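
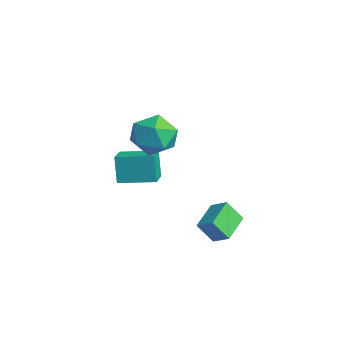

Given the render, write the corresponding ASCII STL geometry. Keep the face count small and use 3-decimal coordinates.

solid 
facet normal -0.806 0.529 -0.264
outer loop
vertex -1.947 -1.923 0.497
vertex -1.06 -0.474 0.693
vertex -1.543 -1.987 -0.863
endloop
endfacet
facet normal -0.519 -0.847 -0.114
outer loop
vertex -0.6 -2.606 -0.553
vertex -1.947 -1.923 0.497
vertex -1.543 -1.987 -0.863
endloop
endfacet
facet normal -0.806 0.529 -0.264
outer loop
vertex -1.543 -1.987 -0.863
vertex -1.06 -0.474 0.693
vertex -0.656 -0.538 -0.667
endloop
endfacet
facet normal 0.285 -0.045 -0.957
outer loop
vertex -0.656 -0.538 -0.667
vertex -0.6 -2.606 -0.553
vertex -1.543 -1.987 -0.863
endloop
endfacet
facet normal -0.285 0.045 0.957
outer loop
vertex -1.947 -1.923 0.497
vertex -0.117 -1.093 1.003
vertex -1.06 -0.474 0.693
endloop
endfacet
facet normal -0.519 -0.847 -0.114
outer loop
vertex -1.004 -2.542 0.807
vertex -1.947 -1.923 0.497
vertex -0.6 -2.606 -0.553
endloop
endfacet
facet normal -0.285 0.045 0.957
outer loop
vertex -1.004 -2.542 0.807
vertex -0.117 -1.093 1.003
vertex -1.947 -1.923 0.497
endloop
endfacet
facet normal 0.519 0.847 0.114
outer loop
vertex -1.06 -0.474 0.693
vertex -0.117 -1.093 1.003
vertex -0.656 -0.538 -0.667
endloop
endfacet
facet normal 0.285 -0.045 -0.957
outer loop
vertex 0.287 -1.157 -0.357
vertex -0.6 -2.606 -0.553
vertex -0.656 -0.538 -0.667
endloop
endfacet
facet normal 0.519 0.847 0.114
outer loop
vertex -0.656 -0.538 -0.667
vertex -0.117 -1.093 1.003
vertex 0.287 -1.157 -0.357
endloop
endfacet
facet normal 0.806 -0.529 0.264
outer loop
vertex 0.287 -1.157 -0.357
vertex -1.004 -2.542 0.807
vertex -0.6 -2.606 -0.553
endloop
endfacet
facet normal 0.806 -0.529 0.264
outer loop
vertex -0.117 -1.093 1.003
vertex -1.004 -2.542 0.807
vertex 0.287 -1.157 -0.357
endloop
endfacet
facet normal -0.623 0.730 0.280
outer loop
vertex 2.549 1.068 -0.9
vertex 2.85 1.695 -1.866
vertex 1.868 0.668 -1.372
endloop
endfacet
facet normal -0.253 -0.527 0.812
outer loop
vertex 2.81 -0.435 -1.794
vertex 2.549 1.068 -0.9
vertex 1.868 0.668 -1.372
endloop
endfacet
facet normal -0.624 0.730 0.278
outer loop
vertex 1.868 0.668 -1.372
vertex 2.85 1.695 -1.866
vertex 2.17 1.294 -2.338
endloop
endfacet
facet normal -0.740 -0.435 -0.513
outer loop
vertex 2.17 1.294 -2.338
vertex 2.81 -0.435 -1.794
vertex 1.868 0.668 -1.372
endloop
endfacet
facet normal 0.740 0.435 0.513
outer loop
vertex 2.549 1.068 -0.9
vertex 3.792 0.592 -2.288
vertex 2.85 1.695 -1.866
endloop
endfacet
facet normal -0.253 -0.527 0.812
outer loop
vertex 3.49 -0.034 -1.322
vertex 2.549 1.068 -0.9
vertex 2.81 -0.435 -1.794
endloop
endfacet
facet normal 0.740 0.435 0.513
outer loop
vertex 3.49 -0.034 -1.322
vertex 3.792 0.592 -2.288
vertex 2.549 1.068 -0.9
endloop
endfacet
facet normal 0.253 0.527 -0.812
outer loop
vertex 2.85 1.695 -1.866
vertex 3.792 0.592 -2.288
vertex 2.17 1.294 -2.338
endloop
endfacet
facet normal -0.740 -0.435 -0.513
outer loop
vertex 3.111 0.192 -2.76
vertex 2.81 -0.435 -1.794
vertex 2.17 1.294 -2.338
endloop
endfacet
facet normal 0.253 0.527 -0.811
outer loop
vertex 2.17 1.294 -2.338
vertex 3.792 0.592 -2.288
vertex 3.111 0.192 -2.76
endloop
endfacet
facet normal 0.624 -0.730 -0.279
outer loop
vertex 3.111 0.192 -2.76
vertex 3.49 -0.034 -1.322
vertex 2.81 -0.435 -1.794
endloop
endfacet
facet normal 0.623 -0.731 -0.279
outer loop
vertex 3.792 0.592 -2.288
vertex 3.49 -0.034 -1.322
vertex 3.111 0.192 -2.76
endloop
endfacet
facet normal -0.864 0.472 -0.177
outer loop
vertex 0.802 -1.53 2.494
vertex 0.441 -1.796 3.549
vertex 1.012 -0.819 3.368
endloop
endfacet
facet normal -0.332 0.769 -0.546
outer loop
vertex 0.802 -1.53 2.494
vertex 1.012 -0.819 3.368
vertex 1.826 -1.022 2.588
endloop
endfacet
facet normal -0.044 0.266 -0.963
outer loop
vertex 0.802 -1.53 2.494
vertex 1.826 -1.022 2.588
vertex 1.759 -2.126 2.286
endloop
endfacet
facet normal -0.399 -0.343 -0.851
outer loop
vertex 0.802 -1.53 2.494
vertex 1.759 -2.126 2.286
vertex 0.903 -2.604 2.88
endloop
endfacet
facet normal -0.906 -0.216 -0.364
outer loop
vertex 0.802 -1.53 2.494
vertex 0.903 -2.604 2.88
vertex 0.441 -1.796 3.549
endloop
endfacet
facet normal 0.167 0.983 -0.081
outer loop
vertex 1.826 -1.022 2.588
vertex 1.012 -0.819 3.368
vertex 2.097 -0.976 3.7
endloop
endfacet
facet normal -0.695 0.502 0.516
outer loop
vertex 1.012 -0.819 3.368
vertex 0.441 -1.796 3.549
vertex 1.241 -1.454 4.294
endloop
endfacet
facet normal -0.763 -0.611 0.211
outer loop
vertex 0.441 -1.796 3.549
vertex 0.903 -2.604 2.88
vertex 1.174 -2.558 3.992
endloop
endfacet
facet normal 0.058 -0.817 -0.574
outer loop
vertex 0.903 -2.604 2.88
vertex 1.759 -2.126 2.286
vertex 1.988 -2.761 3.212
endloop
endfacet
facet normal 0.632 0.169 -0.756
outer loop
vertex 1.759 -2.126 2.286
vertex 1.826 -1.022 2.588
vertex 2.559 -1.784 3.031
endloop
endfacet
facet normal 0.399 0.343 0.851
outer loop
vertex 2.198 -2.05 4.086
vertex 2.097 -0.976 3.7
vertex 1.241 -1.454 4.294
endloop
endfacet
facet normal 0.044 -0.266 0.963
outer loop
vertex 2.198 -2.05 4.086
vertex 1.241 -1.454 4.294
vertex 1.174 -2.558 3.992
endloop
endfacet
facet normal 0.332 -0.769 0.546
outer loop
vertex 2.198 -2.05 4.086
vertex 1.174 -2.558 3.992
vertex 1.988 -2.761 3.212
endloop
endfacet
facet normal 0.864 -0.472 0.177
outer loop
vertex 2.198 -2.05 4.086
vertex 1.988 -2.761 3.212
vertex 2.559 -1.784 3.031
endloop
endfacet
facet normal 0.906 0.216 0.364
outer loop
vertex 2.198 -2.05 4.086
vertex 2.559 -1.784 3.031
vertex 2.097 -0.976 3.7
endloop
endfacet
facet normal -0.058 0.817 0.574
outer loop
vertex 1.241 -1.454 4.294
vertex 2.097 -0.976 3.7
vertex 1.012 -0.819 3.368
endloop
endfacet
facet normal -0.632 -0.169 0.756
outer loop
vertex 1.174 -2.558 3.992
vertex 1.241 -1.454 4.294
vertex 0.441 -1.796 3.549
endloop
endfacet
facet normal -0.167 -0.983 0.081
outer loop
vertex 1.988 -2.761 3.212
vertex 1.174 -2.558 3.992
vertex 0.903 -2.604 2.88
endloop
endfacet
facet normal 0.695 -0.502 -0.516
outer loop
vertex 2.559 -1.784 3.031
vertex 1.988 -2.761 3.212
vertex 1.759 -2.126 2.286
endloop
endfacet
facet normal 0.763 0.611 -0.211
outer loop
vertex 2.097 -0.976 3.7
vertex 2.559 -1.784 3.031
vertex 1.826 -1.022 2.588
endloop
endfacet

endsolid


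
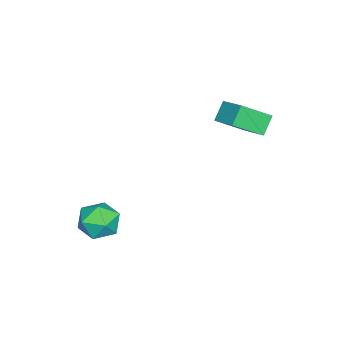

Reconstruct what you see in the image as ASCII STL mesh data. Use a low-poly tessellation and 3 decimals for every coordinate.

solid 
facet normal -0.374 0.909 -0.182
outer loop
vertex 1.961 -1.957 -3.665
vertex 0.889 -2.383 -3.588
vertex 1.418 -1.976 -2.644
endloop
endfacet
facet normal 0.254 0.955 0.153
outer loop
vertex 1.961 -1.957 -3.665
vertex 1.418 -1.976 -2.644
vertex 2.537 -2.263 -2.71
endloop
endfacet
facet normal 0.742 0.623 -0.248
outer loop
vertex 1.961 -1.957 -3.665
vertex 2.537 -2.263 -2.71
vertex 2.699 -2.848 -3.695
endloop
endfacet
facet normal 0.415 0.372 -0.830
outer loop
vertex 1.961 -1.957 -3.665
vertex 2.699 -2.848 -3.695
vertex 1.68 -2.922 -4.238
endloop
endfacet
facet normal -0.275 0.549 -0.789
outer loop
vertex 1.961 -1.957 -3.665
vertex 1.68 -2.922 -4.238
vertex 0.889 -2.383 -3.588
endloop
endfacet
facet normal 0.200 0.604 0.771
outer loop
vertex 2.537 -2.263 -2.71
vertex 1.418 -1.976 -2.644
vertex 1.82 -2.878 -2.042
endloop
endfacet
facet normal -0.816 0.530 0.229
outer loop
vertex 1.418 -1.976 -2.644
vertex 0.889 -2.383 -3.588
vertex 0.801 -2.952 -2.585
endloop
endfacet
facet normal -0.656 -0.054 -0.753
outer loop
vertex 0.889 -2.383 -3.588
vertex 1.68 -2.922 -4.238
vertex 0.963 -3.537 -3.57
endloop
endfacet
facet normal 0.461 -0.341 -0.819
outer loop
vertex 1.68 -2.922 -4.238
vertex 2.699 -2.848 -3.695
vertex 2.082 -3.824 -3.636
endloop
endfacet
facet normal 0.990 0.065 0.124
outer loop
vertex 2.699 -2.848 -3.695
vertex 2.537 -2.263 -2.71
vertex 2.611 -3.417 -2.692
endloop
endfacet
facet normal -0.415 -0.372 0.830
outer loop
vertex 1.539 -3.843 -2.615
vertex 1.82 -2.878 -2.042
vertex 0.801 -2.952 -2.585
endloop
endfacet
facet normal -0.742 -0.623 0.248
outer loop
vertex 1.539 -3.843 -2.615
vertex 0.801 -2.952 -2.585
vertex 0.963 -3.537 -3.57
endloop
endfacet
facet normal -0.254 -0.955 -0.153
outer loop
vertex 1.539 -3.843 -2.615
vertex 0.963 -3.537 -3.57
vertex 2.082 -3.824 -3.636
endloop
endfacet
facet normal 0.374 -0.909 0.182
outer loop
vertex 1.539 -3.843 -2.615
vertex 2.082 -3.824 -3.636
vertex 2.611 -3.417 -2.692
endloop
endfacet
facet normal 0.275 -0.549 0.789
outer loop
vertex 1.539 -3.843 -2.615
vertex 2.611 -3.417 -2.692
vertex 1.82 -2.878 -2.042
endloop
endfacet
facet normal -0.461 0.341 0.819
outer loop
vertex 0.801 -2.952 -2.585
vertex 1.82 -2.878 -2.042
vertex 1.418 -1.976 -2.644
endloop
endfacet
facet normal -0.990 -0.065 -0.124
outer loop
vertex 0.963 -3.537 -3.57
vertex 0.801 -2.952 -2.585
vertex 0.889 -2.383 -3.588
endloop
endfacet
facet normal -0.200 -0.604 -0.771
outer loop
vertex 2.082 -3.824 -3.636
vertex 0.963 -3.537 -3.57
vertex 1.68 -2.922 -4.238
endloop
endfacet
facet normal 0.816 -0.530 -0.229
outer loop
vertex 2.611 -3.417 -2.692
vertex 2.082 -3.824 -3.636
vertex 2.699 -2.848 -3.695
endloop
endfacet
facet normal 0.656 0.054 0.753
outer loop
vertex 1.82 -2.878 -2.042
vertex 2.611 -3.417 -2.692
vertex 2.537 -2.263 -2.71
endloop
endfacet
facet normal -0.661 0.157 0.734
outer loop
vertex -2.392 2.702 3.39
vertex -3.238 3.981 2.355
vertex -3.368 1.546 2.758
endloop
endfacet
facet normal 0.457 -0.692 0.559
outer loop
vertex -2.582 1.359 1.885
vertex -2.392 2.702 3.39
vertex -3.368 1.546 2.758
endloop
endfacet
facet normal -0.661 0.157 0.734
outer loop
vertex -3.368 1.546 2.758
vertex -3.238 3.981 2.355
vertex -4.214 2.824 1.723
endloop
endfacet
facet normal -0.595 -0.706 -0.385
outer loop
vertex -4.214 2.824 1.723
vertex -2.582 1.359 1.885
vertex -3.368 1.546 2.758
endloop
endfacet
facet normal 0.595 0.705 0.385
outer loop
vertex -2.392 2.702 3.39
vertex -2.452 3.794 1.482
vertex -3.238 3.981 2.355
endloop
endfacet
facet normal 0.457 -0.691 0.559
outer loop
vertex -1.606 2.516 2.517
vertex -2.392 2.702 3.39
vertex -2.582 1.359 1.885
endloop
endfacet
facet normal 0.595 0.706 0.385
outer loop
vertex -1.606 2.516 2.517
vertex -2.452 3.794 1.482
vertex -2.392 2.702 3.39
endloop
endfacet
facet normal -0.457 0.691 -0.560
outer loop
vertex -3.238 3.981 2.355
vertex -2.452 3.794 1.482
vertex -4.214 2.824 1.723
endloop
endfacet
facet normal -0.595 -0.705 -0.385
outer loop
vertex -3.428 2.638 0.85
vertex -2.582 1.359 1.885
vertex -4.214 2.824 1.723
endloop
endfacet
facet normal -0.457 0.692 -0.559
outer loop
vertex -4.214 2.824 1.723
vertex -2.452 3.794 1.482
vertex -3.428 2.638 0.85
endloop
endfacet
facet normal 0.661 -0.157 -0.734
outer loop
vertex -3.428 2.638 0.85
vertex -1.606 2.516 2.517
vertex -2.582 1.359 1.885
endloop
endfacet
facet normal 0.661 -0.157 -0.734
outer loop
vertex -2.452 3.794 1.482
vertex -1.606 2.516 2.517
vertex -3.428 2.638 0.85
endloop
endfacet

endsolid


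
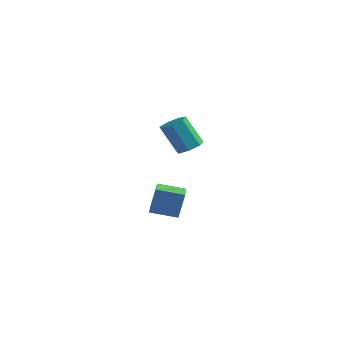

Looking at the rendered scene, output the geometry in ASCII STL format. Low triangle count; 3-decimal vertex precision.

solid 
facet normal -0.871 -0.442 0.213
outer loop
vertex -2.456 -0.091 -2.593
vertex -3.304 1.45 -2.866
vertex -2.673 -0.529 -4.387
endloop
endfacet
facet normal 0.476 -0.866 0.154
outer loop
vertex -1.096 0.27 -4.774
vertex -2.456 -0.091 -2.593
vertex -2.673 -0.529 -4.387
endloop
endfacet
facet normal -0.871 -0.442 0.213
outer loop
vertex -2.673 -0.529 -4.387
vertex -3.304 1.45 -2.866
vertex -3.521 1.012 -4.661
endloop
endfacet
facet normal -0.117 -0.236 -0.965
outer loop
vertex -3.521 1.012 -4.661
vertex -1.096 0.27 -4.774
vertex -2.673 -0.529 -4.387
endloop
endfacet
facet normal 0.117 0.236 0.965
outer loop
vertex -2.456 -0.091 -2.593
vertex -1.727 2.249 -3.253
vertex -3.304 1.45 -2.866
endloop
endfacet
facet normal 0.476 -0.866 0.154
outer loop
vertex -0.879 0.708 -2.979
vertex -2.456 -0.091 -2.593
vertex -1.096 0.27 -4.774
endloop
endfacet
facet normal 0.117 0.236 0.965
outer loop
vertex -0.879 0.708 -2.979
vertex -1.727 2.249 -3.253
vertex -2.456 -0.091 -2.593
endloop
endfacet
facet normal -0.476 0.866 -0.154
outer loop
vertex -3.304 1.45 -2.866
vertex -1.727 2.249 -3.253
vertex -3.521 1.012 -4.661
endloop
endfacet
facet normal -0.117 -0.235 -0.965
outer loop
vertex -1.944 1.811 -5.047
vertex -1.096 0.27 -4.774
vertex -3.521 1.012 -4.661
endloop
endfacet
facet normal -0.476 0.866 -0.154
outer loop
vertex -3.521 1.012 -4.661
vertex -1.727 2.249 -3.253
vertex -1.944 1.811 -5.047
endloop
endfacet
facet normal 0.871 0.442 -0.213
outer loop
vertex -1.944 1.811 -5.047
vertex -0.879 0.708 -2.979
vertex -1.096 0.27 -4.774
endloop
endfacet
facet normal 0.871 0.442 -0.213
outer loop
vertex -1.727 2.249 -3.253
vertex -0.879 0.708 -2.979
vertex -1.944 1.811 -5.047
endloop
endfacet
facet normal 0.486 0.101 -0.868
outer loop
vertex 1.865 -1.88 2.982
vertex 1.312 -2.452 2.606
vertex 1.239 -1.577 2.667
endloop
endfacet
facet normal 0.303 0.912 0.275
outer loop
vertex 1.865 -1.88 2.982
vertex 1.239 -1.577 2.667
vertex 0.822 -2.097 4.849
endloop
endfacet
facet normal 0.305 0.912 0.275
outer loop
vertex 0.822 -2.097 4.849
vertex 1.239 -1.577 2.667
vertex 0.196 -1.793 4.535
endloop
endfacet
facet normal -0.485 -0.100 0.869
outer loop
vertex 0.822 -2.097 4.849
vertex 0.196 -1.793 4.535
vertex 0.268 -2.668 4.474
endloop
endfacet
facet normal 0.485 0.101 -0.869
outer loop
vertex 1.239 -1.577 2.667
vertex 1.312 -2.452 2.606
vertex 0.668 -1.932 2.307
endloop
endfacet
facet normal -0.452 0.879 -0.151
outer loop
vertex 1.239 -1.577 2.667
vertex 0.668 -1.932 2.307
vertex 0.196 -1.793 4.535
endloop
endfacet
facet normal -0.452 0.879 -0.151
outer loop
vertex 0.196 -1.793 4.535
vertex 0.668 -1.932 2.307
vertex -0.376 -2.149 4.174
endloop
endfacet
facet normal -0.486 -0.100 0.868
outer loop
vertex 0.196 -1.793 4.535
vertex -0.376 -2.149 4.174
vertex 0.268 -2.668 4.474
endloop
endfacet
facet normal 0.485 0.101 -0.869
outer loop
vertex 0.668 -1.932 2.307
vertex 1.312 -2.452 2.606
vertex 0.581 -2.679 2.172
endloop
endfacet
facet normal -0.867 0.185 -0.463
outer loop
vertex 0.668 -1.932 2.307
vertex 0.581 -2.679 2.172
vertex -0.376 -2.149 4.174
endloop
endfacet
facet normal -0.867 0.184 -0.463
outer loop
vertex -0.376 -2.149 4.174
vertex 0.581 -2.679 2.172
vertex -0.462 -2.895 4.039
endloop
endfacet
facet normal -0.486 -0.101 0.868
outer loop
vertex -0.376 -2.149 4.174
vertex -0.462 -2.895 4.039
vertex 0.268 -2.668 4.474
endloop
endfacet
facet normal 0.485 0.100 -0.869
outer loop
vertex 0.581 -2.679 2.172
vertex 1.312 -2.452 2.606
vertex 1.044 -3.254 2.364
endloop
endfacet
facet normal -0.629 -0.649 -0.427
outer loop
vertex 0.581 -2.679 2.172
vertex 1.044 -3.254 2.364
vertex -0.462 -2.895 4.039
endloop
endfacet
facet normal -0.630 -0.649 -0.427
outer loop
vertex -0.462 -2.895 4.039
vertex 1.044 -3.254 2.364
vertex 0.001 -3.471 4.231
endloop
endfacet
facet normal -0.486 -0.101 0.868
outer loop
vertex -0.462 -2.895 4.039
vertex 0.001 -3.471 4.231
vertex 0.268 -2.668 4.474
endloop
endfacet
facet normal 0.486 0.100 -0.868
outer loop
vertex 1.044 -3.254 2.364
vertex 1.312 -2.452 2.606
vertex 1.709 -3.226 2.739
endloop
endfacet
facet normal 0.081 -0.994 -0.070
outer loop
vertex 1.044 -3.254 2.364
vertex 1.709 -3.226 2.739
vertex 0.001 -3.471 4.231
endloop
endfacet
facet normal 0.082 -0.994 -0.069
outer loop
vertex 0.001 -3.471 4.231
vertex 1.709 -3.226 2.739
vertex 0.666 -3.442 4.606
endloop
endfacet
facet normal -0.485 -0.101 0.868
outer loop
vertex 0.001 -3.471 4.231
vertex 0.666 -3.442 4.606
vertex 0.268 -2.668 4.474
endloop
endfacet
facet normal 0.486 0.100 -0.868
outer loop
vertex 1.709 -3.226 2.739
vertex 1.312 -2.452 2.606
vertex 2.075 -2.614 3.014
endloop
endfacet
facet normal 0.732 -0.591 0.340
outer loop
vertex 1.709 -3.226 2.739
vertex 2.075 -2.614 3.014
vertex 0.666 -3.442 4.606
endloop
endfacet
facet normal 0.732 -0.590 0.341
outer loop
vertex 0.666 -3.442 4.606
vertex 2.075 -2.614 3.014
vertex 1.031 -2.831 4.881
endloop
endfacet
facet normal -0.485 -0.101 0.869
outer loop
vertex 0.666 -3.442 4.606
vertex 1.031 -2.831 4.881
vertex 0.268 -2.668 4.474
endloop
endfacet
facet normal 0.486 0.101 -0.868
outer loop
vertex 2.075 -2.614 3.014
vertex 1.312 -2.452 2.606
vertex 1.865 -1.88 2.982
endloop
endfacet
facet normal 0.830 0.259 0.494
outer loop
vertex 2.075 -2.614 3.014
vertex 1.865 -1.88 2.982
vertex 1.031 -2.831 4.881
endloop
endfacet
facet normal 0.830 0.258 0.494
outer loop
vertex 1.031 -2.831 4.881
vertex 1.865 -1.88 2.982
vertex 0.822 -2.097 4.849
endloop
endfacet
facet normal -0.485 -0.100 0.869
outer loop
vertex 1.031 -2.831 4.881
vertex 0.822 -2.097 4.849
vertex 0.268 -2.668 4.474
endloop
endfacet

endsolid


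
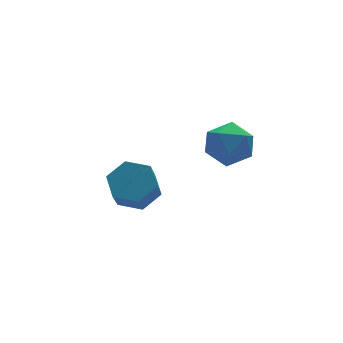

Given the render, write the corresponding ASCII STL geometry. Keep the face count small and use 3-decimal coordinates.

solid 
facet normal 0.391 0.470 -0.791
outer loop
vertex 0.066 0.701 -3.466
vertex -0.576 1.356 -3.394
vertex 0.223 1.444 -2.947
endloop
endfacet
facet normal 0.905 -0.356 0.235
outer loop
vertex 0.066 0.701 -3.466
vertex 0.223 1.444 -2.947
vertex -0.442 0.09 -2.437
endloop
endfacet
facet normal 0.905 -0.356 0.235
outer loop
vertex -0.442 0.09 -2.437
vertex 0.223 1.444 -2.947
vertex -0.285 0.833 -1.918
endloop
endfacet
facet normal -0.391 -0.470 0.791
outer loop
vertex -0.442 0.09 -2.437
vertex -0.285 0.833 -1.918
vertex -1.084 0.744 -2.366
endloop
endfacet
facet normal 0.391 0.470 -0.791
outer loop
vertex 0.223 1.444 -2.947
vertex -0.576 1.356 -3.394
vertex -0.419 2.099 -2.875
endloop
endfacet
facet normal 0.600 0.522 0.606
outer loop
vertex 0.223 1.444 -2.947
vertex -0.419 2.099 -2.875
vertex -0.285 0.833 -1.918
endloop
endfacet
facet normal 0.600 0.522 0.607
outer loop
vertex -0.285 0.833 -1.918
vertex -0.419 2.099 -2.875
vertex -0.927 1.488 -1.847
endloop
endfacet
facet normal -0.391 -0.469 0.791
outer loop
vertex -0.285 0.833 -1.918
vertex -0.927 1.488 -1.847
vertex -1.084 0.744 -2.366
endloop
endfacet
facet normal 0.391 0.470 -0.791
outer loop
vertex -0.419 2.099 -2.875
vertex -0.576 1.356 -3.394
vertex -1.218 2.01 -3.323
endloop
endfacet
facet normal -0.305 0.877 0.370
outer loop
vertex -0.419 2.099 -2.875
vertex -1.218 2.01 -3.323
vertex -0.927 1.488 -1.847
endloop
endfacet
facet normal -0.305 0.877 0.370
outer loop
vertex -0.927 1.488 -1.847
vertex -1.218 2.01 -3.323
vertex -1.726 1.399 -2.294
endloop
endfacet
facet normal -0.391 -0.470 0.792
outer loop
vertex -0.927 1.488 -1.847
vertex -1.726 1.399 -2.294
vertex -1.084 0.744 -2.366
endloop
endfacet
facet normal 0.391 0.470 -0.791
outer loop
vertex -1.218 2.01 -3.323
vertex -0.576 1.356 -3.394
vertex -1.375 1.267 -3.842
endloop
endfacet
facet normal -0.905 0.356 -0.235
outer loop
vertex -1.218 2.01 -3.323
vertex -1.375 1.267 -3.842
vertex -1.726 1.399 -2.294
endloop
endfacet
facet normal -0.905 0.356 -0.235
outer loop
vertex -1.726 1.399 -2.294
vertex -1.375 1.267 -3.842
vertex -1.883 0.656 -2.813
endloop
endfacet
facet normal -0.391 -0.470 0.791
outer loop
vertex -1.726 1.399 -2.294
vertex -1.883 0.656 -2.813
vertex -1.084 0.744 -2.366
endloop
endfacet
facet normal 0.391 0.469 -0.791
outer loop
vertex -1.375 1.267 -3.842
vertex -0.576 1.356 -3.394
vertex -0.733 0.612 -3.913
endloop
endfacet
facet normal -0.600 -0.522 -0.606
outer loop
vertex -1.375 1.267 -3.842
vertex -0.733 0.612 -3.913
vertex -1.883 0.656 -2.813
endloop
endfacet
facet normal -0.600 -0.522 -0.607
outer loop
vertex -1.883 0.656 -2.813
vertex -0.733 0.612 -3.913
vertex -1.241 0.001 -2.885
endloop
endfacet
facet normal -0.391 -0.470 0.791
outer loop
vertex -1.883 0.656 -2.813
vertex -1.241 0.001 -2.885
vertex -1.084 0.744 -2.366
endloop
endfacet
facet normal 0.391 0.470 -0.792
outer loop
vertex -0.733 0.612 -3.913
vertex -0.576 1.356 -3.394
vertex 0.066 0.701 -3.466
endloop
endfacet
facet normal 0.305 -0.877 -0.371
outer loop
vertex -0.733 0.612 -3.913
vertex 0.066 0.701 -3.466
vertex -1.241 0.001 -2.885
endloop
endfacet
facet normal 0.305 -0.877 -0.370
outer loop
vertex -1.241 0.001 -2.885
vertex 0.066 0.701 -3.466
vertex -0.442 0.09 -2.437
endloop
endfacet
facet normal -0.391 -0.470 0.791
outer loop
vertex -1.241 0.001 -2.885
vertex -0.442 0.09 -2.437
vertex -1.084 0.744 -2.366
endloop
endfacet
facet normal -0.255 0.518 0.816
outer loop
vertex 0.354 -1.858 1.279
vertex 0.256 -2.666 1.761
vertex 1.093 -2.224 1.742
endloop
endfacet
facet normal 0.190 0.895 0.404
outer loop
vertex 0.354 -1.858 1.279
vertex 1.093 -2.224 1.742
vertex 1.211 -1.859 0.877
endloop
endfacet
facet normal -0.111 0.965 -0.238
outer loop
vertex 0.354 -1.858 1.279
vertex 1.211 -1.859 0.877
vertex 0.447 -2.074 0.362
endloop
endfacet
facet normal -0.742 0.632 -0.224
outer loop
vertex 0.354 -1.858 1.279
vertex 0.447 -2.074 0.362
vertex -0.143 -2.573 0.908
endloop
endfacet
facet normal -0.831 0.356 0.428
outer loop
vertex 0.354 -1.858 1.279
vertex -0.143 -2.573 0.908
vertex 0.256 -2.666 1.761
endloop
endfacet
facet normal 0.791 0.518 0.326
outer loop
vertex 1.211 -1.859 0.877
vertex 1.093 -2.224 1.742
vertex 1.643 -2.667 1.112
endloop
endfacet
facet normal 0.071 -0.092 0.993
outer loop
vertex 1.093 -2.224 1.742
vertex 0.256 -2.666 1.761
vertex 1.053 -3.166 1.658
endloop
endfacet
facet normal -0.861 -0.355 0.364
outer loop
vertex 0.256 -2.666 1.761
vertex -0.143 -2.573 0.908
vertex 0.289 -3.381 1.143
endloop
endfacet
facet normal -0.717 0.092 -0.691
outer loop
vertex -0.143 -2.573 0.908
vertex 0.447 -2.074 0.362
vertex 0.407 -3.016 0.278
endloop
endfacet
facet normal 0.304 0.631 -0.714
outer loop
vertex 0.447 -2.074 0.362
vertex 1.211 -1.859 0.877
vertex 1.244 -2.574 0.259
endloop
endfacet
facet normal 0.742 -0.632 0.224
outer loop
vertex 1.146 -3.382 0.741
vertex 1.643 -2.667 1.112
vertex 1.053 -3.166 1.658
endloop
endfacet
facet normal 0.111 -0.965 0.238
outer loop
vertex 1.146 -3.382 0.741
vertex 1.053 -3.166 1.658
vertex 0.289 -3.381 1.143
endloop
endfacet
facet normal -0.190 -0.895 -0.404
outer loop
vertex 1.146 -3.382 0.741
vertex 0.289 -3.381 1.143
vertex 0.407 -3.016 0.278
endloop
endfacet
facet normal 0.255 -0.518 -0.816
outer loop
vertex 1.146 -3.382 0.741
vertex 0.407 -3.016 0.278
vertex 1.244 -2.574 0.259
endloop
endfacet
facet normal 0.831 -0.356 -0.428
outer loop
vertex 1.146 -3.382 0.741
vertex 1.244 -2.574 0.259
vertex 1.643 -2.667 1.112
endloop
endfacet
facet normal 0.717 -0.092 0.691
outer loop
vertex 1.053 -3.166 1.658
vertex 1.643 -2.667 1.112
vertex 1.093 -2.224 1.742
endloop
endfacet
facet normal -0.304 -0.631 0.714
outer loop
vertex 0.289 -3.381 1.143
vertex 1.053 -3.166 1.658
vertex 0.256 -2.666 1.761
endloop
endfacet
facet normal -0.791 -0.518 -0.326
outer loop
vertex 0.407 -3.016 0.278
vertex 0.289 -3.381 1.143
vertex -0.143 -2.573 0.908
endloop
endfacet
facet normal -0.071 0.092 -0.993
outer loop
vertex 1.244 -2.574 0.259
vertex 0.407 -3.016 0.278
vertex 0.447 -2.074 0.362
endloop
endfacet
facet normal 0.861 0.355 -0.364
outer loop
vertex 1.643 -2.667 1.112
vertex 1.244 -2.574 0.259
vertex 1.211 -1.859 0.877
endloop
endfacet

endsolid


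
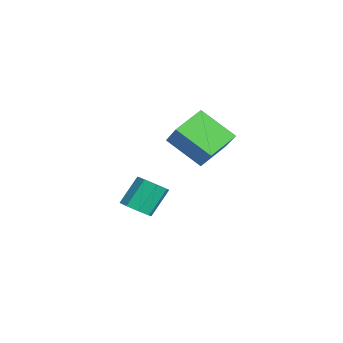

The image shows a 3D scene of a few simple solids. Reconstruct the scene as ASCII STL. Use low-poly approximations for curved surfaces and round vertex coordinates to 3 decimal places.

solid 
facet normal -0.687 -0.120 -0.717
outer loop
vertex -1.407 3.272 3.99
vertex -0.622 4.26 3.073
vertex -0.736 2.294 3.511
endloop
endfacet
facet normal -0.504 -0.633 0.587
outer loop
vertex 0.102 2.44 4.387
vertex -1.407 3.272 3.99
vertex -0.736 2.294 3.511
endloop
endfacet
facet normal -0.686 -0.120 -0.718
outer loop
vertex -0.736 2.294 3.511
vertex -0.622 4.26 3.073
vertex 0.05 3.281 2.595
endloop
endfacet
facet normal 0.524 -0.765 -0.374
outer loop
vertex 0.05 3.281 2.595
vertex 0.102 2.44 4.387
vertex -0.736 2.294 3.511
endloop
endfacet
facet normal -0.525 0.764 0.375
outer loop
vertex -1.407 3.272 3.99
vertex 0.216 4.406 3.949
vertex -0.622 4.26 3.073
endloop
endfacet
facet normal -0.504 -0.633 0.588
outer loop
vertex -0.57 3.419 4.865
vertex -1.407 3.272 3.99
vertex 0.102 2.44 4.387
endloop
endfacet
facet normal -0.525 0.765 0.374
outer loop
vertex -0.57 3.419 4.865
vertex 0.216 4.406 3.949
vertex -1.407 3.272 3.99
endloop
endfacet
facet normal 0.504 0.633 -0.588
outer loop
vertex -0.622 4.26 3.073
vertex 0.216 4.406 3.949
vertex 0.05 3.281 2.595
endloop
endfacet
facet normal 0.525 -0.764 -0.374
outer loop
vertex 0.887 3.428 3.47
vertex 0.102 2.44 4.387
vertex 0.05 3.281 2.595
endloop
endfacet
facet normal 0.503 0.633 -0.588
outer loop
vertex 0.05 3.281 2.595
vertex 0.216 4.406 3.949
vertex 0.887 3.428 3.47
endloop
endfacet
facet normal 0.686 0.121 0.717
outer loop
vertex 0.887 3.428 3.47
vertex -0.57 3.419 4.865
vertex 0.102 2.44 4.387
endloop
endfacet
facet normal 0.686 0.119 0.718
outer loop
vertex 0.216 4.406 3.949
vertex -0.57 3.419 4.865
vertex 0.887 3.428 3.47
endloop
endfacet
facet normal 0.300 -0.546 -0.782
outer loop
vertex -1.452 1.847 -0.37
vertex -1.95 1.483 -0.307
vertex -1.823 2.003 -0.621
endloop
endfacet
facet normal 0.546 0.770 -0.329
outer loop
vertex -1.452 1.847 -0.37
vertex -1.823 2.003 -0.621
vertex -1.832 2.541 0.624
endloop
endfacet
facet normal 0.544 0.772 -0.330
outer loop
vertex -1.832 2.541 0.624
vertex -1.823 2.003 -0.621
vertex -2.204 2.696 0.373
endloop
endfacet
facet normal -0.300 0.546 0.782
outer loop
vertex -1.832 2.541 0.624
vertex -2.204 2.696 0.373
vertex -2.33 2.177 0.687
endloop
endfacet
facet normal 0.300 -0.546 -0.782
outer loop
vertex -1.823 2.003 -0.621
vertex -1.95 1.483 -0.307
vertex -2.269 1.854 -0.688
endloop
endfacet
facet normal -0.169 0.777 -0.606
outer loop
vertex -1.823 2.003 -0.621
vertex -2.269 1.854 -0.688
vertex -2.204 2.696 0.373
endloop
endfacet
facet normal -0.169 0.777 -0.606
outer loop
vertex -2.204 2.696 0.373
vertex -2.269 1.854 -0.688
vertex -2.65 2.547 0.306
endloop
endfacet
facet normal -0.300 0.546 0.782
outer loop
vertex -2.204 2.696 0.373
vertex -2.65 2.547 0.306
vertex -2.33 2.177 0.687
endloop
endfacet
facet normal 0.300 -0.545 -0.783
outer loop
vertex -2.269 1.854 -0.688
vertex -1.95 1.483 -0.307
vertex -2.527 1.488 -0.532
endloop
endfacet
facet normal -0.783 0.327 -0.528
outer loop
vertex -2.269 1.854 -0.688
vertex -2.527 1.488 -0.532
vertex -2.65 2.547 0.306
endloop
endfacet
facet normal -0.783 0.327 -0.529
outer loop
vertex -2.65 2.547 0.306
vertex -2.527 1.488 -0.532
vertex -2.908 2.182 0.462
endloop
endfacet
facet normal -0.300 0.546 0.782
outer loop
vertex -2.65 2.547 0.306
vertex -2.908 2.182 0.462
vertex -2.33 2.177 0.687
endloop
endfacet
facet normal 0.300 -0.546 -0.782
outer loop
vertex -2.527 1.488 -0.532
vertex -1.95 1.483 -0.307
vertex -2.448 1.119 -0.244
endloop
endfacet
facet normal -0.939 -0.312 -0.142
outer loop
vertex -2.527 1.488 -0.532
vertex -2.448 1.119 -0.244
vertex -2.908 2.182 0.462
endloop
endfacet
facet normal -0.939 -0.313 -0.140
outer loop
vertex -2.908 2.182 0.462
vertex -2.448 1.119 -0.244
vertex -2.828 1.813 0.75
endloop
endfacet
facet normal -0.300 0.546 0.782
outer loop
vertex -2.908 2.182 0.462
vertex -2.828 1.813 0.75
vertex -2.33 2.177 0.687
endloop
endfacet
facet normal 0.300 -0.546 -0.782
outer loop
vertex -2.448 1.119 -0.244
vertex -1.95 1.483 -0.307
vertex -2.076 0.964 0.007
endloop
endfacet
facet normal -0.544 -0.771 0.330
outer loop
vertex -2.448 1.119 -0.244
vertex -2.076 0.964 0.007
vertex -2.828 1.813 0.75
endloop
endfacet
facet normal -0.546 -0.771 0.328
outer loop
vertex -2.828 1.813 0.75
vertex -2.076 0.964 0.007
vertex -2.457 1.657 1.001
endloop
endfacet
facet normal -0.300 0.546 0.782
outer loop
vertex -2.828 1.813 0.75
vertex -2.457 1.657 1.001
vertex -2.33 2.177 0.687
endloop
endfacet
facet normal 0.300 -0.546 -0.782
outer loop
vertex -2.076 0.964 0.007
vertex -1.95 1.483 -0.307
vertex -1.63 1.113 0.074
endloop
endfacet
facet normal 0.169 -0.777 0.606
outer loop
vertex -2.076 0.964 0.007
vertex -1.63 1.113 0.074
vertex -2.457 1.657 1.001
endloop
endfacet
facet normal 0.169 -0.777 0.606
outer loop
vertex -2.457 1.657 1.001
vertex -1.63 1.113 0.074
vertex -2.011 1.806 1.068
endloop
endfacet
facet normal -0.300 0.546 0.782
outer loop
vertex -2.457 1.657 1.001
vertex -2.011 1.806 1.068
vertex -2.33 2.177 0.687
endloop
endfacet
facet normal 0.300 -0.546 -0.782
outer loop
vertex -1.63 1.113 0.074
vertex -1.95 1.483 -0.307
vertex -1.372 1.478 -0.082
endloop
endfacet
facet normal 0.783 -0.328 0.529
outer loop
vertex -1.63 1.113 0.074
vertex -1.372 1.478 -0.082
vertex -2.011 1.806 1.068
endloop
endfacet
facet normal 0.783 -0.327 0.529
outer loop
vertex -2.011 1.806 1.068
vertex -1.372 1.478 -0.082
vertex -1.753 2.172 0.912
endloop
endfacet
facet normal -0.300 0.545 0.783
outer loop
vertex -2.011 1.806 1.068
vertex -1.753 2.172 0.912
vertex -2.33 2.177 0.687
endloop
endfacet
facet normal 0.300 -0.546 -0.782
outer loop
vertex -1.372 1.478 -0.082
vertex -1.95 1.483 -0.307
vertex -1.452 1.847 -0.37
endloop
endfacet
facet normal 0.939 0.314 0.141
outer loop
vertex -1.372 1.478 -0.082
vertex -1.452 1.847 -0.37
vertex -1.753 2.172 0.912
endloop
endfacet
facet normal 0.940 0.312 0.142
outer loop
vertex -1.753 2.172 0.912
vertex -1.452 1.847 -0.37
vertex -1.832 2.541 0.624
endloop
endfacet
facet normal -0.300 0.546 0.782
outer loop
vertex -1.753 2.172 0.912
vertex -1.832 2.541 0.624
vertex -2.33 2.177 0.687
endloop
endfacet

endsolid


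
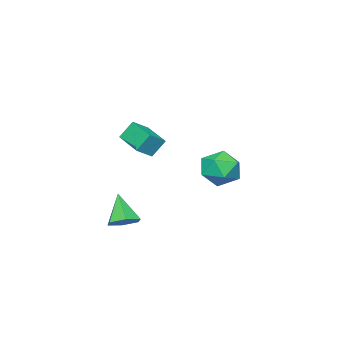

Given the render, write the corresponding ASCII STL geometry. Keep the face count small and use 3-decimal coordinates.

solid 
facet normal 0.306 0.468 -0.829
outer loop
vertex 4.102 1.462 -2.039
vertex 3.258 1.66 -2.239
vertex 3.742 2.22 -1.744
endloop
endfacet
facet normal 0.681 0.039 0.731
outer loop
vertex 4.102 1.462 -2.039
vertex 3.742 2.22 -1.744
vertex 2.682 0.78 -0.681
endloop
endfacet
facet normal 0.306 0.468 -0.829
outer loop
vertex 3.742 2.22 -1.744
vertex 3.258 1.66 -2.239
vertex 2.898 2.418 -1.944
endloop
endfacet
facet normal -0.043 0.614 0.788
outer loop
vertex 3.742 2.22 -1.744
vertex 2.898 2.418 -1.944
vertex 2.682 0.78 -0.681
endloop
endfacet
facet normal 0.307 0.468 -0.829
outer loop
vertex 2.898 2.418 -1.944
vertex 3.258 1.66 -2.239
vertex 2.414 1.859 -2.439
endloop
endfacet
facet normal -0.839 0.397 0.372
outer loop
vertex 2.898 2.418 -1.944
vertex 2.414 1.859 -2.439
vertex 2.682 0.78 -0.681
endloop
endfacet
facet normal 0.307 0.469 -0.828
outer loop
vertex 2.414 1.859 -2.439
vertex 3.258 1.66 -2.239
vertex 2.775 1.101 -2.734
endloop
endfacet
facet normal -0.913 -0.395 -0.103
outer loop
vertex 2.414 1.859 -2.439
vertex 2.775 1.101 -2.734
vertex 2.682 0.78 -0.681
endloop
endfacet
facet normal 0.307 0.469 -0.828
outer loop
vertex 2.775 1.101 -2.734
vertex 3.258 1.66 -2.239
vertex 3.619 0.902 -2.534
endloop
endfacet
facet normal -0.190 -0.969 -0.160
outer loop
vertex 2.775 1.101 -2.734
vertex 3.619 0.902 -2.534
vertex 2.682 0.78 -0.681
endloop
endfacet
facet normal 0.306 0.468 -0.829
outer loop
vertex 3.619 0.902 -2.534
vertex 3.258 1.66 -2.239
vertex 4.102 1.462 -2.039
endloop
endfacet
facet normal 0.607 -0.752 0.258
outer loop
vertex 3.619 0.902 -2.534
vertex 4.102 1.462 -2.039
vertex 2.682 0.78 -0.681
endloop
endfacet
facet normal -0.436 0.364 0.823
outer loop
vertex 2.107 1.28 4.144
vertex 2.775 2.941 3.763
vertex 1.21 1.509 3.568
endloop
endfacet
facet normal -0.365 -0.907 0.208
outer loop
vertex 1.725 1.079 2.597
vertex 2.107 1.28 4.144
vertex 1.21 1.509 3.568
endloop
endfacet
facet normal -0.436 0.364 0.823
outer loop
vertex 1.21 1.509 3.568
vertex 2.775 2.941 3.763
vertex 1.879 3.17 3.187
endloop
endfacet
facet normal -0.822 0.210 -0.529
outer loop
vertex 1.879 3.17 3.187
vertex 1.725 1.079 2.597
vertex 1.21 1.509 3.568
endloop
endfacet
facet normal 0.822 -0.209 0.529
outer loop
vertex 2.107 1.28 4.144
vertex 3.29 2.511 2.792
vertex 2.775 2.941 3.763
endloop
endfacet
facet normal -0.366 -0.907 0.208
outer loop
vertex 2.621 0.85 3.173
vertex 2.107 1.28 4.144
vertex 1.725 1.079 2.597
endloop
endfacet
facet normal 0.823 -0.210 0.528
outer loop
vertex 2.621 0.85 3.173
vertex 3.29 2.511 2.792
vertex 2.107 1.28 4.144
endloop
endfacet
facet normal 0.366 0.907 -0.208
outer loop
vertex 2.775 2.941 3.763
vertex 3.29 2.511 2.792
vertex 1.879 3.17 3.187
endloop
endfacet
facet normal -0.823 0.210 -0.528
outer loop
vertex 2.393 2.74 2.216
vertex 1.725 1.079 2.597
vertex 1.879 3.17 3.187
endloop
endfacet
facet normal 0.365 0.907 -0.208
outer loop
vertex 1.879 3.17 3.187
vertex 3.29 2.511 2.792
vertex 2.393 2.74 2.216
endloop
endfacet
facet normal 0.436 -0.364 -0.823
outer loop
vertex 2.393 2.74 2.216
vertex 2.621 0.85 3.173
vertex 1.725 1.079 2.597
endloop
endfacet
facet normal 0.436 -0.364 -0.823
outer loop
vertex 3.29 2.511 2.792
vertex 2.621 0.85 3.173
vertex 2.393 2.74 2.216
endloop
endfacet
facet normal 0.274 -0.299 0.914
outer loop
vertex -2.368 2.875 0.704
vertex -3.554 2.565 0.958
vertex -2.782 1.721 0.451
endloop
endfacet
facet normal 0.806 -0.387 0.448
outer loop
vertex -2.368 2.875 0.704
vertex -2.782 1.721 0.451
vertex -2.043 2.315 -0.366
endloop
endfacet
facet normal 0.955 0.249 0.160
outer loop
vertex -2.368 2.875 0.704
vertex -2.043 2.315 -0.366
vertex -2.359 3.526 -0.364
endloop
endfacet
facet normal 0.515 0.730 0.449
outer loop
vertex -2.368 2.875 0.704
vertex -2.359 3.526 -0.364
vertex -3.292 3.681 0.454
endloop
endfacet
facet normal 0.094 0.391 0.915
outer loop
vertex -2.368 2.875 0.704
vertex -3.292 3.681 0.454
vertex -3.554 2.565 0.958
endloop
endfacet
facet normal 0.574 -0.816 -0.074
outer loop
vertex -2.043 2.315 -0.366
vertex -2.782 1.721 0.451
vertex -3.028 1.659 -0.774
endloop
endfacet
facet normal -0.288 -0.673 0.681
outer loop
vertex -2.782 1.721 0.451
vertex -3.554 2.565 0.958
vertex -3.961 1.814 0.044
endloop
endfacet
facet normal -0.579 0.445 0.683
outer loop
vertex -3.554 2.565 0.958
vertex -3.292 3.681 0.454
vertex -4.277 3.025 0.046
endloop
endfacet
facet normal 0.103 0.992 -0.071
outer loop
vertex -3.292 3.681 0.454
vertex -2.359 3.526 -0.364
vertex -3.538 3.619 -0.771
endloop
endfacet
facet normal 0.815 0.214 -0.538
outer loop
vertex -2.359 3.526 -0.364
vertex -2.043 2.315 -0.366
vertex -2.766 2.775 -1.278
endloop
endfacet
facet normal -0.515 -0.730 -0.449
outer loop
vertex -3.952 2.465 -1.024
vertex -3.028 1.659 -0.774
vertex -3.961 1.814 0.044
endloop
endfacet
facet normal -0.955 -0.249 -0.160
outer loop
vertex -3.952 2.465 -1.024
vertex -3.961 1.814 0.044
vertex -4.277 3.025 0.046
endloop
endfacet
facet normal -0.806 0.387 -0.448
outer loop
vertex -3.952 2.465 -1.024
vertex -4.277 3.025 0.046
vertex -3.538 3.619 -0.771
endloop
endfacet
facet normal -0.274 0.299 -0.914
outer loop
vertex -3.952 2.465 -1.024
vertex -3.538 3.619 -0.771
vertex -2.766 2.775 -1.278
endloop
endfacet
facet normal -0.094 -0.391 -0.915
outer loop
vertex -3.952 2.465 -1.024
vertex -2.766 2.775 -1.278
vertex -3.028 1.659 -0.774
endloop
endfacet
facet normal -0.103 -0.992 0.071
outer loop
vertex -3.961 1.814 0.044
vertex -3.028 1.659 -0.774
vertex -2.782 1.721 0.451
endloop
endfacet
facet normal -0.815 -0.214 0.538
outer loop
vertex -4.277 3.025 0.046
vertex -3.961 1.814 0.044
vertex -3.554 2.565 0.958
endloop
endfacet
facet normal -0.574 0.816 0.074
outer loop
vertex -3.538 3.619 -0.771
vertex -4.277 3.025 0.046
vertex -3.292 3.681 0.454
endloop
endfacet
facet normal 0.288 0.673 -0.681
outer loop
vertex -2.766 2.775 -1.278
vertex -3.538 3.619 -0.771
vertex -2.359 3.526 -0.364
endloop
endfacet
facet normal 0.579 -0.445 -0.683
outer loop
vertex -3.028 1.659 -0.774
vertex -2.766 2.775 -1.278
vertex -2.043 2.315 -0.366
endloop
endfacet

endsolid


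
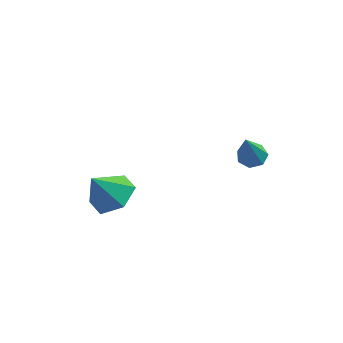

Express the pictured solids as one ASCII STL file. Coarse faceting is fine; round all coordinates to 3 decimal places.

solid 
facet normal 0.388 0.425 -0.818
outer loop
vertex -0.004 -2.073 -3.742
vertex -0.763 -1.406 -3.755
vertex 0.084 -1.198 -3.245
endloop
endfacet
facet normal 0.581 -0.446 0.682
outer loop
vertex -0.004 -2.073 -3.742
vertex 0.084 -1.198 -3.245
vertex -1.317 -2.014 -2.585
endloop
endfacet
facet normal 0.388 0.425 -0.818
outer loop
vertex 0.084 -1.198 -3.245
vertex -0.763 -1.406 -3.755
vertex -0.675 -0.531 -3.258
endloop
endfacet
facet normal 0.254 0.307 0.917
outer loop
vertex 0.084 -1.198 -3.245
vertex -0.675 -0.531 -3.258
vertex -1.317 -2.014 -2.585
endloop
endfacet
facet normal 0.388 0.425 -0.818
outer loop
vertex -0.675 -0.531 -3.258
vertex -0.763 -1.406 -3.755
vertex -1.521 -0.739 -3.768
endloop
endfacet
facet normal -0.530 0.530 0.662
outer loop
vertex -0.675 -0.531 -3.258
vertex -1.521 -0.739 -3.768
vertex -1.317 -2.014 -2.585
endloop
endfacet
facet normal 0.388 0.425 -0.818
outer loop
vertex -1.521 -0.739 -3.768
vertex -0.763 -1.406 -3.755
vertex -1.609 -1.614 -4.265
endloop
endfacet
facet normal -0.985 0.002 0.172
outer loop
vertex -1.521 -0.739 -3.768
vertex -1.609 -1.614 -4.265
vertex -1.317 -2.014 -2.585
endloop
endfacet
facet normal 0.389 0.424 -0.818
outer loop
vertex -1.609 -1.614 -4.265
vertex -0.763 -1.406 -3.755
vertex -0.851 -2.281 -4.251
endloop
endfacet
facet normal -0.659 -0.750 -0.064
outer loop
vertex -1.609 -1.614 -4.265
vertex -0.851 -2.281 -4.251
vertex -1.317 -2.014 -2.585
endloop
endfacet
facet normal 0.387 0.425 -0.818
outer loop
vertex -0.851 -2.281 -4.251
vertex -0.763 -1.406 -3.755
vertex -0.004 -2.073 -3.742
endloop
endfacet
facet normal 0.124 -0.974 0.191
outer loop
vertex -0.851 -2.281 -4.251
vertex -0.004 -2.073 -3.742
vertex -1.317 -2.014 -2.585
endloop
endfacet
facet normal -0.070 0.556 -0.829
outer loop
vertex 4.435 0.342 -1.761
vertex 3.931 0.575 -1.562
vertex 4.482 0.767 -1.48
endloop
endfacet
facet normal 0.977 -0.181 0.111
outer loop
vertex 4.435 0.342 -1.761
vertex 4.482 0.767 -1.48
vertex 4.069 -0.515 0.062
endloop
endfacet
facet normal -0.071 0.557 -0.828
outer loop
vertex 4.482 0.767 -1.48
vertex 3.931 0.575 -1.562
vertex 4.114 1.047 -1.26
endloop
endfacet
facet normal 0.686 0.458 0.565
outer loop
vertex 4.482 0.767 -1.48
vertex 4.114 1.047 -1.26
vertex 4.069 -0.515 0.062
endloop
endfacet
facet normal -0.071 0.557 -0.828
outer loop
vertex 4.114 1.047 -1.26
vertex 3.931 0.575 -1.562
vertex 3.608 0.971 -1.268
endloop
endfacet
facet normal -0.109 0.644 0.757
outer loop
vertex 4.114 1.047 -1.26
vertex 3.608 0.971 -1.268
vertex 4.069 -0.515 0.062
endloop
endfacet
facet normal -0.071 0.557 -0.828
outer loop
vertex 3.608 0.971 -1.268
vertex 3.931 0.575 -1.562
vertex 3.345 0.597 -1.497
endloop
endfacet
facet normal -0.807 0.235 0.542
outer loop
vertex 3.608 0.971 -1.268
vertex 3.345 0.597 -1.497
vertex 4.069 -0.515 0.062
endloop
endfacet
facet normal -0.071 0.555 -0.829
outer loop
vertex 3.345 0.597 -1.497
vertex 3.931 0.575 -1.562
vertex 3.523 0.205 -1.775
endloop
endfacet
facet normal -0.884 -0.460 0.082
outer loop
vertex 3.345 0.597 -1.497
vertex 3.523 0.205 -1.775
vertex 4.069 -0.515 0.062
endloop
endfacet
facet normal -0.071 0.555 -0.829
outer loop
vertex 3.523 0.205 -1.775
vertex 3.931 0.575 -1.562
vertex 4.008 0.092 -1.892
endloop
endfacet
facet normal -0.281 -0.919 -0.277
outer loop
vertex 3.523 0.205 -1.775
vertex 4.008 0.092 -1.892
vertex 4.069 -0.515 0.062
endloop
endfacet
facet normal -0.071 0.555 -0.829
outer loop
vertex 4.008 0.092 -1.892
vertex 3.931 0.575 -1.562
vertex 4.435 0.342 -1.761
endloop
endfacet
facet normal 0.546 -0.795 -0.264
outer loop
vertex 4.008 0.092 -1.892
vertex 4.435 0.342 -1.761
vertex 4.069 -0.515 0.062
endloop
endfacet

endsolid


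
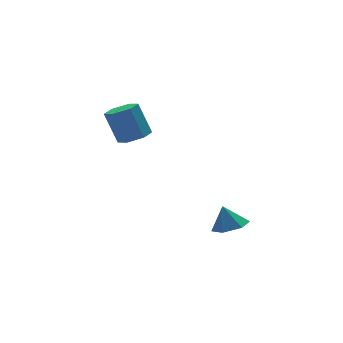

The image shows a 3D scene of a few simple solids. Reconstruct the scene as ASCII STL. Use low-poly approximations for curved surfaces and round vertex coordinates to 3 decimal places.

solid 
facet normal 0.138 -0.359 -0.923
outer loop
vertex 3.323 -3.563 -2.125
vertex 2.424 -3.196 -2.402
vertex 3.254 -2.628 -2.499
endloop
endfacet
facet normal 0.759 0.289 0.584
outer loop
vertex 3.323 -3.563 -2.125
vertex 3.254 -2.628 -2.499
vertex 2.236 -2.704 -1.138
endloop
endfacet
facet normal 0.138 -0.360 -0.923
outer loop
vertex 3.254 -2.628 -2.499
vertex 2.424 -3.196 -2.402
vertex 2.355 -2.26 -2.777
endloop
endfacet
facet normal 0.292 0.918 0.270
outer loop
vertex 3.254 -2.628 -2.499
vertex 2.355 -2.26 -2.777
vertex 2.236 -2.704 -1.138
endloop
endfacet
facet normal 0.137 -0.360 -0.923
outer loop
vertex 2.355 -2.26 -2.777
vertex 2.424 -3.196 -2.402
vertex 1.525 -2.828 -2.679
endloop
endfacet
facet normal -0.540 0.821 0.183
outer loop
vertex 2.355 -2.26 -2.777
vertex 1.525 -2.828 -2.679
vertex 2.236 -2.704 -1.138
endloop
endfacet
facet normal 0.138 -0.359 -0.923
outer loop
vertex 1.525 -2.828 -2.679
vertex 2.424 -3.196 -2.402
vertex 1.595 -3.764 -2.305
endloop
endfacet
facet normal -0.907 0.096 0.411
outer loop
vertex 1.525 -2.828 -2.679
vertex 1.595 -3.764 -2.305
vertex 2.236 -2.704 -1.138
endloop
endfacet
facet normal 0.138 -0.359 -0.923
outer loop
vertex 1.595 -3.764 -2.305
vertex 2.424 -3.196 -2.402
vertex 2.494 -4.131 -2.028
endloop
endfacet
facet normal -0.440 -0.531 0.724
outer loop
vertex 1.595 -3.764 -2.305
vertex 2.494 -4.131 -2.028
vertex 2.236 -2.704 -1.138
endloop
endfacet
facet normal 0.138 -0.359 -0.923
outer loop
vertex 2.494 -4.131 -2.028
vertex 2.424 -3.196 -2.402
vertex 3.323 -3.563 -2.125
endloop
endfacet
facet normal 0.393 -0.435 0.811
outer loop
vertex 2.494 -4.131 -2.028
vertex 3.323 -3.563 -2.125
vertex 2.236 -2.704 -1.138
endloop
endfacet
facet normal 0.186 -0.377 -0.908
outer loop
vertex 1.089 2.438 2.112
vertex 0.259 2.758 1.809
vertex 1.024 3.3 1.741
endloop
endfacet
facet normal 0.980 0.136 0.145
outer loop
vertex 1.089 2.438 2.112
vertex 1.024 3.3 1.741
vertex 0.711 3.202 3.954
endloop
endfacet
facet normal 0.980 0.135 0.145
outer loop
vertex 0.711 3.202 3.954
vertex 1.024 3.3 1.741
vertex 0.647 4.063 3.584
endloop
endfacet
facet normal -0.186 0.376 0.908
outer loop
vertex 0.711 3.202 3.954
vertex 0.647 4.063 3.584
vertex -0.119 3.522 3.651
endloop
endfacet
facet normal 0.186 -0.377 -0.908
outer loop
vertex 1.024 3.3 1.741
vertex 0.259 2.758 1.809
vertex 0.194 3.62 1.438
endloop
endfacet
facet normal 0.430 0.862 -0.269
outer loop
vertex 1.024 3.3 1.741
vertex 0.194 3.62 1.438
vertex 0.647 4.063 3.584
endloop
endfacet
facet normal 0.430 0.862 -0.269
outer loop
vertex 0.647 4.063 3.584
vertex 0.194 3.62 1.438
vertex -0.184 4.383 3.281
endloop
endfacet
facet normal -0.186 0.376 0.908
outer loop
vertex 0.647 4.063 3.584
vertex -0.184 4.383 3.281
vertex -0.119 3.522 3.651
endloop
endfacet
facet normal 0.186 -0.377 -0.908
outer loop
vertex 0.194 3.62 1.438
vertex 0.259 2.758 1.809
vertex -0.571 3.078 1.506
endloop
endfacet
facet normal -0.551 0.725 -0.413
outer loop
vertex 0.194 3.62 1.438
vertex -0.571 3.078 1.506
vertex -0.184 4.383 3.281
endloop
endfacet
facet normal -0.550 0.726 -0.414
outer loop
vertex -0.184 4.383 3.281
vertex -0.571 3.078 1.506
vertex -0.949 3.842 3.348
endloop
endfacet
facet normal -0.186 0.376 0.908
outer loop
vertex -0.184 4.383 3.281
vertex -0.949 3.842 3.348
vertex -0.119 3.522 3.651
endloop
endfacet
facet normal 0.186 -0.376 -0.908
outer loop
vertex -0.571 3.078 1.506
vertex 0.259 2.758 1.809
vertex -0.507 2.217 1.876
endloop
endfacet
facet normal -0.980 -0.135 -0.145
outer loop
vertex -0.571 3.078 1.506
vertex -0.507 2.217 1.876
vertex -0.949 3.842 3.348
endloop
endfacet
facet normal -0.980 -0.136 -0.144
outer loop
vertex -0.949 3.842 3.348
vertex -0.507 2.217 1.876
vertex -0.884 2.98 3.719
endloop
endfacet
facet normal -0.186 0.377 0.908
outer loop
vertex -0.949 3.842 3.348
vertex -0.884 2.98 3.719
vertex -0.119 3.522 3.651
endloop
endfacet
facet normal 0.186 -0.376 -0.908
outer loop
vertex -0.507 2.217 1.876
vertex 0.259 2.758 1.809
vertex 0.324 1.897 2.179
endloop
endfacet
facet normal -0.430 -0.862 0.269
outer loop
vertex -0.507 2.217 1.876
vertex 0.324 1.897 2.179
vertex -0.884 2.98 3.719
endloop
endfacet
facet normal -0.430 -0.862 0.269
outer loop
vertex -0.884 2.98 3.719
vertex 0.324 1.897 2.179
vertex -0.054 2.66 4.022
endloop
endfacet
facet normal -0.186 0.377 0.908
outer loop
vertex -0.884 2.98 3.719
vertex -0.054 2.66 4.022
vertex -0.119 3.522 3.651
endloop
endfacet
facet normal 0.186 -0.376 -0.908
outer loop
vertex 0.324 1.897 2.179
vertex 0.259 2.758 1.809
vertex 1.089 2.438 2.112
endloop
endfacet
facet normal 0.550 -0.726 0.413
outer loop
vertex 0.324 1.897 2.179
vertex 1.089 2.438 2.112
vertex -0.054 2.66 4.022
endloop
endfacet
facet normal 0.551 -0.725 0.414
outer loop
vertex -0.054 2.66 4.022
vertex 1.089 2.438 2.112
vertex 0.711 3.202 3.954
endloop
endfacet
facet normal -0.186 0.377 0.908
outer loop
vertex -0.054 2.66 4.022
vertex 0.711 3.202 3.954
vertex -0.119 3.522 3.651
endloop
endfacet

endsolid


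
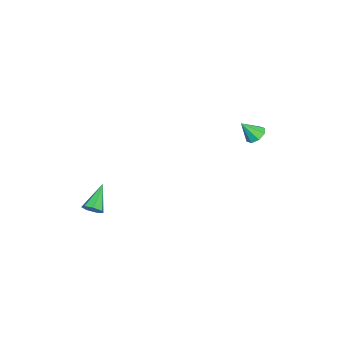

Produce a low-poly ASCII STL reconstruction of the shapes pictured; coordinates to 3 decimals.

solid 
facet normal -0.186 0.607 -0.772
outer loop
vertex -3.339 2.515 -2.681
vertex -3.62 2.959 -2.264
vertex -3.0 2.853 -2.497
endloop
endfacet
facet normal 0.736 -0.664 -0.136
outer loop
vertex -3.339 2.515 -2.681
vertex -3.0 2.853 -2.497
vertex -3.38 2.181 -1.276
endloop
endfacet
facet normal -0.187 0.607 -0.773
outer loop
vertex -3.0 2.853 -2.497
vertex -3.62 2.959 -2.264
vertex -3.024 3.253 -2.177
endloop
endfacet
facet normal 0.965 -0.127 0.231
outer loop
vertex -3.0 2.853 -2.497
vertex -3.024 3.253 -2.177
vertex -3.38 2.181 -1.276
endloop
endfacet
facet normal -0.187 0.608 -0.772
outer loop
vertex -3.024 3.253 -2.177
vertex -3.62 2.959 -2.264
vertex -3.397 3.48 -1.908
endloop
endfacet
facet normal 0.676 0.330 0.659
outer loop
vertex -3.024 3.253 -2.177
vertex -3.397 3.48 -1.908
vertex -3.38 2.181 -1.276
endloop
endfacet
facet normal -0.186 0.607 -0.772
outer loop
vertex -3.397 3.48 -1.908
vertex -3.62 2.959 -2.264
vertex -3.9 3.402 -1.848
endloop
endfacet
facet normal 0.039 0.438 0.898
outer loop
vertex -3.397 3.48 -1.908
vertex -3.9 3.402 -1.848
vertex -3.38 2.181 -1.276
endloop
endfacet
facet normal -0.188 0.607 -0.772
outer loop
vertex -3.9 3.402 -1.848
vertex -3.62 2.959 -2.264
vertex -4.239 3.064 -2.031
endloop
endfacet
facet normal -0.572 0.135 0.809
outer loop
vertex -3.9 3.402 -1.848
vertex -4.239 3.064 -2.031
vertex -3.38 2.181 -1.276
endloop
endfacet
facet normal -0.187 0.608 -0.772
outer loop
vertex -4.239 3.064 -2.031
vertex -3.62 2.959 -2.264
vertex -4.215 2.664 -2.352
endloop
endfacet
facet normal -0.802 -0.402 0.442
outer loop
vertex -4.239 3.064 -2.031
vertex -4.215 2.664 -2.352
vertex -3.38 2.181 -1.276
endloop
endfacet
facet normal -0.187 0.608 -0.772
outer loop
vertex -4.215 2.664 -2.352
vertex -3.62 2.959 -2.264
vertex -3.843 2.437 -2.621
endloop
endfacet
facet normal -0.514 -0.858 0.014
outer loop
vertex -4.215 2.664 -2.352
vertex -3.843 2.437 -2.621
vertex -3.38 2.181 -1.276
endloop
endfacet
facet normal -0.186 0.608 -0.772
outer loop
vertex -3.843 2.437 -2.621
vertex -3.62 2.959 -2.264
vertex -3.339 2.515 -2.681
endloop
endfacet
facet normal 0.123 -0.966 -0.226
outer loop
vertex -3.843 2.437 -2.621
vertex -3.339 2.515 -2.681
vertex -3.38 2.181 -1.276
endloop
endfacet
facet normal 0.809 -0.113 -0.577
outer loop
vertex 4.5 -4.402 -3.071
vertex 4.246 -4.046 -3.497
vertex 4.602 -3.884 -3.029
endloop
endfacet
facet normal 0.284 -0.133 0.950
outer loop
vertex 4.5 -4.402 -3.071
vertex 4.602 -3.884 -3.029
vertex 2.854 -3.854 -2.503
endloop
endfacet
facet normal 0.809 -0.109 -0.578
outer loop
vertex 4.602 -3.884 -3.029
vertex 4.246 -4.046 -3.497
vertex 4.435 -3.488 -3.338
endloop
endfacet
facet normal 0.228 0.657 0.719
outer loop
vertex 4.602 -3.884 -3.029
vertex 4.435 -3.488 -3.338
vertex 2.854 -3.854 -2.503
endloop
endfacet
facet normal 0.809 -0.110 -0.577
outer loop
vertex 4.435 -3.488 -3.338
vertex 4.246 -4.046 -3.497
vertex 4.126 -3.512 -3.767
endloop
endfacet
facet normal -0.185 0.980 0.079
outer loop
vertex 4.435 -3.488 -3.338
vertex 4.126 -3.512 -3.767
vertex 2.854 -3.854 -2.503
endloop
endfacet
facet normal 0.809 -0.110 -0.578
outer loop
vertex 4.126 -3.512 -3.767
vertex 4.246 -4.046 -3.497
vertex 3.907 -3.938 -3.992
endloop
endfacet
facet normal -0.644 0.589 -0.489
outer loop
vertex 4.126 -3.512 -3.767
vertex 3.907 -3.938 -3.992
vertex 2.854 -3.854 -2.503
endloop
endfacet
facet normal 0.808 -0.111 -0.578
outer loop
vertex 3.907 -3.938 -3.992
vertex 4.246 -4.046 -3.497
vertex 3.943 -4.445 -3.844
endloop
endfacet
facet normal -0.802 -0.219 -0.555
outer loop
vertex 3.907 -3.938 -3.992
vertex 3.943 -4.445 -3.844
vertex 2.854 -3.854 -2.503
endloop
endfacet
facet normal 0.809 -0.112 -0.577
outer loop
vertex 3.943 -4.445 -3.844
vertex 4.246 -4.046 -3.497
vertex 4.207 -4.651 -3.434
endloop
endfacet
facet normal -0.542 -0.837 -0.071
outer loop
vertex 3.943 -4.445 -3.844
vertex 4.207 -4.651 -3.434
vertex 2.854 -3.854 -2.503
endloop
endfacet
facet normal 0.809 -0.112 -0.576
outer loop
vertex 4.207 -4.651 -3.434
vertex 4.246 -4.046 -3.497
vertex 4.5 -4.402 -3.071
endloop
endfacet
facet normal -0.060 -0.800 0.597
outer loop
vertex 4.207 -4.651 -3.434
vertex 4.5 -4.402 -3.071
vertex 2.854 -3.854 -2.503
endloop
endfacet

endsolid


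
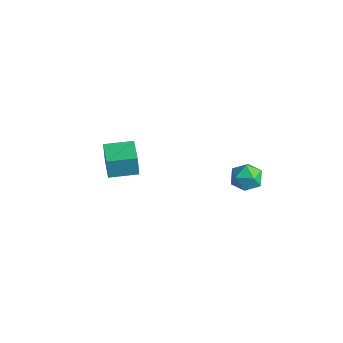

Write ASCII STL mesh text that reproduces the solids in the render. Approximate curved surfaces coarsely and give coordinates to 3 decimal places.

solid 
facet normal -0.534 -0.844 -0.043
outer loop
vertex -3.456 -4.777 0.645
vertex -4.886 -3.859 0.383
vertex -3.281 -4.83 -0.49
endloop
endfacet
facet normal 0.832 -0.533 0.153
outer loop
vertex -2.454 -3.521 -0.423
vertex -3.456 -4.777 0.645
vertex -3.281 -4.83 -0.49
endloop
endfacet
facet normal -0.534 -0.844 -0.042
outer loop
vertex -3.281 -4.83 -0.49
vertex -4.886 -3.859 0.383
vertex -4.712 -3.912 -0.752
endloop
endfacet
facet normal 0.152 -0.045 -0.987
outer loop
vertex -4.712 -3.912 -0.752
vertex -2.454 -3.521 -0.423
vertex -3.281 -4.83 -0.49
endloop
endfacet
facet normal -0.152 0.045 0.987
outer loop
vertex -3.456 -4.777 0.645
vertex -4.059 -2.55 0.45
vertex -4.886 -3.859 0.383
endloop
endfacet
facet normal 0.832 -0.534 0.152
outer loop
vertex -2.628 -3.468 0.712
vertex -3.456 -4.777 0.645
vertex -2.454 -3.521 -0.423
endloop
endfacet
facet normal -0.152 0.045 0.987
outer loop
vertex -2.628 -3.468 0.712
vertex -4.059 -2.55 0.45
vertex -3.456 -4.777 0.645
endloop
endfacet
facet normal -0.832 0.533 -0.152
outer loop
vertex -4.886 -3.859 0.383
vertex -4.059 -2.55 0.45
vertex -4.712 -3.912 -0.752
endloop
endfacet
facet normal 0.152 -0.045 -0.987
outer loop
vertex -3.884 -2.603 -0.685
vertex -2.454 -3.521 -0.423
vertex -4.712 -3.912 -0.752
endloop
endfacet
facet normal -0.832 0.534 -0.153
outer loop
vertex -4.712 -3.912 -0.752
vertex -4.059 -2.55 0.45
vertex -3.884 -2.603 -0.685
endloop
endfacet
facet normal 0.534 0.844 0.042
outer loop
vertex -3.884 -2.603 -0.685
vertex -2.628 -3.468 0.712
vertex -2.454 -3.521 -0.423
endloop
endfacet
facet normal 0.534 0.844 0.043
outer loop
vertex -4.059 -2.55 0.45
vertex -2.628 -3.468 0.712
vertex -3.884 -2.603 -0.685
endloop
endfacet
facet normal -0.172 0.678 0.714
outer loop
vertex 2.027 -0.366 1.879
vertex 2.442 -0.879 2.466
vertex 2.897 -0.278 2.005
endloop
endfacet
facet normal -0.111 0.991 0.077
outer loop
vertex 2.027 -0.366 1.879
vertex 2.897 -0.278 2.005
vertex 2.564 -0.252 1.188
endloop
endfacet
facet normal -0.607 0.712 -0.354
outer loop
vertex 2.027 -0.366 1.879
vertex 2.564 -0.252 1.188
vertex 1.904 -0.837 1.143
endloop
endfacet
facet normal -0.974 0.226 0.018
outer loop
vertex 2.027 -0.366 1.879
vertex 1.904 -0.837 1.143
vertex 1.829 -1.225 1.933
endloop
endfacet
facet normal -0.706 0.205 0.678
outer loop
vertex 2.027 -0.366 1.879
vertex 1.829 -1.225 1.933
vertex 2.442 -0.879 2.466
endloop
endfacet
facet normal 0.530 0.826 -0.190
outer loop
vertex 2.564 -0.252 1.188
vertex 2.897 -0.278 2.005
vertex 3.311 -0.695 1.347
endloop
endfacet
facet normal 0.432 0.320 0.843
outer loop
vertex 2.897 -0.278 2.005
vertex 2.442 -0.879 2.466
vertex 3.236 -1.083 2.137
endloop
endfacet
facet normal -0.431 -0.445 0.785
outer loop
vertex 2.442 -0.879 2.466
vertex 1.829 -1.225 1.933
vertex 2.576 -1.668 2.092
endloop
endfacet
facet normal -0.866 -0.411 -0.284
outer loop
vertex 1.829 -1.225 1.933
vertex 1.904 -0.837 1.143
vertex 2.243 -1.642 1.275
endloop
endfacet
facet normal -0.271 0.374 -0.887
outer loop
vertex 1.904 -0.837 1.143
vertex 2.564 -0.252 1.188
vertex 2.698 -1.041 0.814
endloop
endfacet
facet normal 0.974 -0.226 -0.018
outer loop
vertex 3.113 -1.554 1.401
vertex 3.311 -0.695 1.347
vertex 3.236 -1.083 2.137
endloop
endfacet
facet normal 0.607 -0.712 0.354
outer loop
vertex 3.113 -1.554 1.401
vertex 3.236 -1.083 2.137
vertex 2.576 -1.668 2.092
endloop
endfacet
facet normal 0.111 -0.991 -0.077
outer loop
vertex 3.113 -1.554 1.401
vertex 2.576 -1.668 2.092
vertex 2.243 -1.642 1.275
endloop
endfacet
facet normal 0.172 -0.678 -0.714
outer loop
vertex 3.113 -1.554 1.401
vertex 2.243 -1.642 1.275
vertex 2.698 -1.041 0.814
endloop
endfacet
facet normal 0.706 -0.205 -0.678
outer loop
vertex 3.113 -1.554 1.401
vertex 2.698 -1.041 0.814
vertex 3.311 -0.695 1.347
endloop
endfacet
facet normal 0.866 0.411 0.284
outer loop
vertex 3.236 -1.083 2.137
vertex 3.311 -0.695 1.347
vertex 2.897 -0.278 2.005
endloop
endfacet
facet normal 0.271 -0.374 0.887
outer loop
vertex 2.576 -1.668 2.092
vertex 3.236 -1.083 2.137
vertex 2.442 -0.879 2.466
endloop
endfacet
facet normal -0.530 -0.826 0.190
outer loop
vertex 2.243 -1.642 1.275
vertex 2.576 -1.668 2.092
vertex 1.829 -1.225 1.933
endloop
endfacet
facet normal -0.432 -0.320 -0.843
outer loop
vertex 2.698 -1.041 0.814
vertex 2.243 -1.642 1.275
vertex 1.904 -0.837 1.143
endloop
endfacet
facet normal 0.431 0.445 -0.785
outer loop
vertex 3.311 -0.695 1.347
vertex 2.698 -1.041 0.814
vertex 2.564 -0.252 1.188
endloop
endfacet

endsolid


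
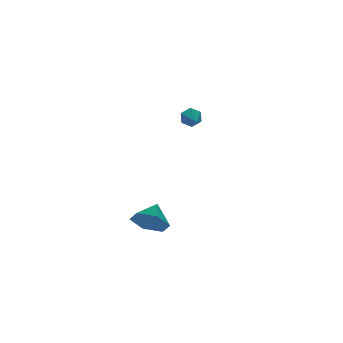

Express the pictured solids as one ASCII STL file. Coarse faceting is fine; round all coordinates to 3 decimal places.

solid 
facet normal 0.944 0.041 -0.327
outer loop
vertex 4.467 3.014 -0.159
vertex 4.23 2.612 -0.893
vertex 4.209 3.48 -0.846
endloop
endfacet
facet normal -0.431 0.663 0.612
outer loop
vertex 4.467 3.014 -0.159
vertex 4.209 3.48 -0.846
vertex 3.23 2.568 -0.547
endloop
endfacet
facet normal 0.945 0.040 -0.325
outer loop
vertex 4.209 3.48 -0.846
vertex 4.23 2.612 -0.893
vertex 3.973 3.078 -1.581
endloop
endfacet
facet normal -0.698 0.698 -0.158
outer loop
vertex 4.209 3.48 -0.846
vertex 3.973 3.078 -1.581
vertex 3.23 2.568 -0.547
endloop
endfacet
facet normal 0.945 0.040 -0.326
outer loop
vertex 3.973 3.078 -1.581
vertex 4.23 2.612 -0.893
vertex 3.994 2.21 -1.627
endloop
endfacet
facet normal -0.815 0.011 -0.580
outer loop
vertex 3.973 3.078 -1.581
vertex 3.994 2.21 -1.627
vertex 3.23 2.568 -0.547
endloop
endfacet
facet normal 0.944 0.042 -0.326
outer loop
vertex 3.994 2.21 -1.627
vertex 4.23 2.612 -0.893
vertex 4.252 1.743 -0.94
endloop
endfacet
facet normal -0.664 -0.711 -0.234
outer loop
vertex 3.994 2.21 -1.627
vertex 4.252 1.743 -0.94
vertex 3.23 2.568 -0.547
endloop
endfacet
facet normal 0.944 0.042 -0.326
outer loop
vertex 4.252 1.743 -0.94
vertex 4.23 2.612 -0.893
vertex 4.488 2.145 -0.205
endloop
endfacet
facet normal -0.396 -0.746 0.535
outer loop
vertex 4.252 1.743 -0.94
vertex 4.488 2.145 -0.205
vertex 3.23 2.568 -0.547
endloop
endfacet
facet normal 0.944 0.040 -0.327
outer loop
vertex 4.488 2.145 -0.205
vertex 4.23 2.612 -0.893
vertex 4.467 3.014 -0.159
endloop
endfacet
facet normal -0.280 -0.057 0.958
outer loop
vertex 4.488 2.145 -0.205
vertex 4.467 3.014 -0.159
vertex 3.23 2.568 -0.547
endloop
endfacet
facet normal -0.759 -0.394 -0.518
outer loop
vertex -1.987 2.208 0.265
vertex -2.219 2.093 0.693
vertex -2.301 2.536 0.476
endloop
endfacet
facet normal 0.337 0.716 -0.612
outer loop
vertex -1.987 2.208 0.265
vertex -2.301 2.536 0.476
vertex -0.761 2.847 1.687
endloop
endfacet
facet normal -0.759 -0.394 -0.518
outer loop
vertex -2.301 2.536 0.476
vertex -2.219 2.093 0.693
vertex -2.533 2.421 0.903
endloop
endfacet
facet normal -0.277 0.955 0.107
outer loop
vertex -2.301 2.536 0.476
vertex -2.533 2.421 0.903
vertex -0.761 2.847 1.687
endloop
endfacet
facet normal -0.759 -0.394 -0.519
outer loop
vertex -2.533 2.421 0.903
vertex -2.219 2.093 0.693
vertex -2.451 1.977 1.12
endloop
endfacet
facet normal -0.447 0.325 0.834
outer loop
vertex -2.533 2.421 0.903
vertex -2.451 1.977 1.12
vertex -0.761 2.847 1.687
endloop
endfacet
facet normal -0.759 -0.392 -0.519
outer loop
vertex -2.451 1.977 1.12
vertex -2.219 2.093 0.693
vertex -2.138 1.65 0.909
endloop
endfacet
facet normal -0.002 -0.543 0.839
outer loop
vertex -2.451 1.977 1.12
vertex -2.138 1.65 0.909
vertex -0.761 2.847 1.687
endloop
endfacet
facet normal -0.760 -0.392 -0.518
outer loop
vertex -2.138 1.65 0.909
vertex -2.219 2.093 0.693
vertex -1.906 1.765 0.482
endloop
endfacet
facet normal 0.611 -0.782 0.121
outer loop
vertex -2.138 1.65 0.909
vertex -1.906 1.765 0.482
vertex -0.761 2.847 1.687
endloop
endfacet
facet normal -0.760 -0.393 -0.518
outer loop
vertex -1.906 1.765 0.482
vertex -2.219 2.093 0.693
vertex -1.987 2.208 0.265
endloop
endfacet
facet normal 0.781 -0.153 -0.605
outer loop
vertex -1.906 1.765 0.482
vertex -1.987 2.208 0.265
vertex -0.761 2.847 1.687
endloop
endfacet

endsolid


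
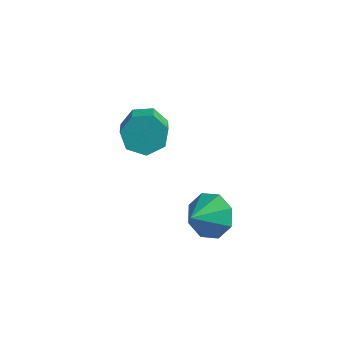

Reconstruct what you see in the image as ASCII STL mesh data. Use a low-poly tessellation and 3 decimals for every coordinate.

solid 
facet normal -0.547 0.655 -0.521
outer loop
vertex -1.917 -2.437 -1.729
vertex -2.212 -2.169 -1.082
vertex -1.587 -1.939 -1.449
endloop
endfacet
facet normal 0.672 -0.029 -0.740
outer loop
vertex -1.917 -2.437 -1.729
vertex -1.587 -1.939 -1.449
vertex -1.032 -3.499 -0.885
endloop
endfacet
facet normal 0.673 -0.028 -0.739
outer loop
vertex -1.032 -3.499 -0.885
vertex -1.587 -1.939 -1.449
vertex -0.703 -3.002 -0.604
endloop
endfacet
facet normal 0.546 -0.656 0.521
outer loop
vertex -1.032 -3.499 -0.885
vertex -0.703 -3.002 -0.604
vertex -1.328 -3.231 -0.238
endloop
endfacet
facet normal -0.547 0.656 -0.520
outer loop
vertex -1.587 -1.939 -1.449
vertex -2.212 -2.169 -1.082
vertex -1.728 -1.615 -0.892
endloop
endfacet
facet normal 0.810 0.572 -0.128
outer loop
vertex -1.587 -1.939 -1.449
vertex -1.728 -1.615 -0.892
vertex -0.703 -3.002 -0.604
endloop
endfacet
facet normal 0.810 0.572 -0.129
outer loop
vertex -0.703 -3.002 -0.604
vertex -1.728 -1.615 -0.892
vertex -0.844 -2.677 -0.048
endloop
endfacet
facet normal 0.546 -0.656 0.522
outer loop
vertex -0.703 -3.002 -0.604
vertex -0.844 -2.677 -0.048
vertex -1.328 -3.231 -0.238
endloop
endfacet
facet normal -0.545 0.656 -0.522
outer loop
vertex -1.728 -1.615 -0.892
vertex -2.212 -2.169 -1.082
vertex -2.234 -1.707 -0.479
endloop
endfacet
facet normal 0.338 0.742 0.579
outer loop
vertex -1.728 -1.615 -0.892
vertex -2.234 -1.707 -0.479
vertex -0.844 -2.677 -0.048
endloop
endfacet
facet normal 0.338 0.742 0.579
outer loop
vertex -0.844 -2.677 -0.048
vertex -2.234 -1.707 -0.479
vertex -1.349 -2.77 0.366
endloop
endfacet
facet normal 0.547 -0.656 0.520
outer loop
vertex -0.844 -2.677 -0.048
vertex -1.349 -2.77 0.366
vertex -1.328 -3.231 -0.238
endloop
endfacet
facet normal -0.546 0.655 -0.522
outer loop
vertex -2.234 -1.707 -0.479
vertex -2.212 -2.169 -1.082
vertex -2.723 -2.147 -0.52
endloop
endfacet
facet normal -0.389 0.353 0.851
outer loop
vertex -2.234 -1.707 -0.479
vertex -2.723 -2.147 -0.52
vertex -1.349 -2.77 0.366
endloop
endfacet
facet normal -0.389 0.352 0.851
outer loop
vertex -1.349 -2.77 0.366
vertex -2.723 -2.147 -0.52
vertex -1.839 -3.21 0.324
endloop
endfacet
facet normal 0.545 -0.657 0.520
outer loop
vertex -1.349 -2.77 0.366
vertex -1.839 -3.21 0.324
vertex -1.328 -3.231 -0.238
endloop
endfacet
facet normal -0.545 0.656 -0.522
outer loop
vertex -2.723 -2.147 -0.52
vertex -2.212 -2.169 -1.082
vertex -2.828 -2.604 -0.985
endloop
endfacet
facet normal -0.823 -0.301 0.482
outer loop
vertex -2.723 -2.147 -0.52
vertex -2.828 -2.604 -0.985
vertex -1.839 -3.21 0.324
endloop
endfacet
facet normal -0.823 -0.302 0.482
outer loop
vertex -1.839 -3.21 0.324
vertex -2.828 -2.604 -0.985
vertex -1.943 -3.666 -0.14
endloop
endfacet
facet normal 0.547 -0.655 0.521
outer loop
vertex -1.839 -3.21 0.324
vertex -1.943 -3.666 -0.14
vertex -1.328 -3.231 -0.238
endloop
endfacet
facet normal -0.545 0.656 -0.521
outer loop
vertex -2.828 -2.604 -0.985
vertex -2.212 -2.169 -1.082
vertex -2.469 -2.733 -1.523
endloop
endfacet
facet normal -0.637 -0.729 -0.250
outer loop
vertex -2.828 -2.604 -0.985
vertex -2.469 -2.733 -1.523
vertex -1.943 -3.666 -0.14
endloop
endfacet
facet normal -0.637 -0.729 -0.249
outer loop
vertex -1.943 -3.666 -0.14
vertex -2.469 -2.733 -1.523
vertex -1.585 -3.795 -0.678
endloop
endfacet
facet normal 0.547 -0.656 0.521
outer loop
vertex -1.943 -3.666 -0.14
vertex -1.585 -3.795 -0.678
vertex -1.328 -3.231 -0.238
endloop
endfacet
facet normal -0.546 0.656 -0.521
outer loop
vertex -2.469 -2.733 -1.523
vertex -2.212 -2.169 -1.082
vertex -1.917 -2.437 -1.729
endloop
endfacet
facet normal 0.029 -0.607 -0.794
outer loop
vertex -2.469 -2.733 -1.523
vertex -1.917 -2.437 -1.729
vertex -1.585 -3.795 -0.678
endloop
endfacet
facet normal 0.028 -0.608 -0.794
outer loop
vertex -1.585 -3.795 -0.678
vertex -1.917 -2.437 -1.729
vertex -1.032 -3.499 -0.885
endloop
endfacet
facet normal 0.546 -0.656 0.521
outer loop
vertex -1.585 -3.795 -0.678
vertex -1.032 -3.499 -0.885
vertex -1.328 -3.231 -0.238
endloop
endfacet
facet normal 0.041 0.851 -0.523
outer loop
vertex 2.018 -3.838 -2.874
vertex 1.431 -3.503 -2.375
vertex 2.271 -3.537 -2.365
endloop
endfacet
facet normal 0.715 -0.697 0.057
outer loop
vertex 2.018 -3.838 -2.874
vertex 2.271 -3.537 -2.365
vertex 1.389 -4.397 -1.825
endloop
endfacet
facet normal 0.041 0.851 -0.524
outer loop
vertex 2.271 -3.537 -2.365
vertex 1.431 -3.503 -2.375
vertex 2.032 -3.216 -1.862
endloop
endfacet
facet normal 0.722 -0.375 0.582
outer loop
vertex 2.271 -3.537 -2.365
vertex 2.032 -3.216 -1.862
vertex 1.389 -4.397 -1.825
endloop
endfacet
facet normal 0.040 0.851 -0.524
outer loop
vertex 2.032 -3.216 -1.862
vertex 1.431 -3.503 -2.375
vertex 1.441 -3.063 -1.659
endloop
endfacet
facet normal 0.292 -0.129 0.948
outer loop
vertex 2.032 -3.216 -1.862
vertex 1.441 -3.063 -1.659
vertex 1.389 -4.397 -1.825
endloop
endfacet
facet normal 0.041 0.851 -0.524
outer loop
vertex 1.441 -3.063 -1.659
vertex 1.431 -3.503 -2.375
vertex 0.845 -3.168 -1.876
endloop
endfacet
facet normal -0.324 -0.104 0.940
outer loop
vertex 1.441 -3.063 -1.659
vertex 0.845 -3.168 -1.876
vertex 1.389 -4.397 -1.825
endloop
endfacet
facet normal 0.041 0.851 -0.524
outer loop
vertex 0.845 -3.168 -1.876
vertex 1.431 -3.503 -2.375
vertex 0.592 -3.469 -2.385
endloop
endfacet
facet normal -0.763 -0.314 0.565
outer loop
vertex 0.845 -3.168 -1.876
vertex 0.592 -3.469 -2.385
vertex 1.389 -4.397 -1.825
endloop
endfacet
facet normal 0.041 0.851 -0.524
outer loop
vertex 0.592 -3.469 -2.385
vertex 1.431 -3.503 -2.375
vertex 0.831 -3.79 -2.888
endloop
endfacet
facet normal -0.770 -0.637 0.041
outer loop
vertex 0.592 -3.469 -2.385
vertex 0.831 -3.79 -2.888
vertex 1.389 -4.397 -1.825
endloop
endfacet
facet normal 0.041 0.851 -0.524
outer loop
vertex 0.831 -3.79 -2.888
vertex 1.431 -3.503 -2.375
vertex 1.422 -3.943 -3.09
endloop
endfacet
facet normal -0.340 -0.882 -0.326
outer loop
vertex 0.831 -3.79 -2.888
vertex 1.422 -3.943 -3.09
vertex 1.389 -4.397 -1.825
endloop
endfacet
facet normal 0.040 0.851 -0.524
outer loop
vertex 1.422 -3.943 -3.09
vertex 1.431 -3.503 -2.375
vertex 2.018 -3.838 -2.874
endloop
endfacet
facet normal 0.275 -0.907 -0.318
outer loop
vertex 1.422 -3.943 -3.09
vertex 2.018 -3.838 -2.874
vertex 1.389 -4.397 -1.825
endloop
endfacet

endsolid


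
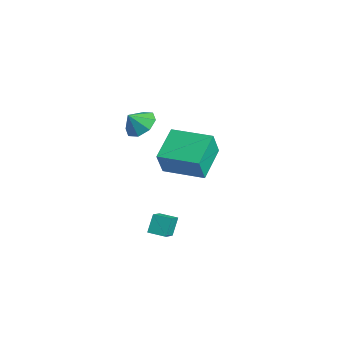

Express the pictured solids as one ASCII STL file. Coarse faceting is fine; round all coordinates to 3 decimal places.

solid 
facet normal 0.081 0.624 -0.777
outer loop
vertex -1.564 1.768 1.72
vertex -2.139 1.248 1.243
vertex -2.229 1.959 1.804
endloop
endfacet
facet normal 0.171 0.169 0.971
outer loop
vertex -1.564 1.768 1.72
vertex -2.229 1.959 1.804
vertex -2.221 0.612 2.037
endloop
endfacet
facet normal 0.081 0.624 -0.777
outer loop
vertex -2.229 1.959 1.804
vertex -2.139 1.248 1.243
vertex -2.841 1.733 1.559
endloop
endfacet
facet normal -0.415 0.153 0.897
outer loop
vertex -2.229 1.959 1.804
vertex -2.841 1.733 1.559
vertex -2.221 0.612 2.037
endloop
endfacet
facet normal 0.080 0.623 -0.778
outer loop
vertex -2.841 1.733 1.559
vertex -2.139 1.248 1.243
vertex -3.041 1.223 1.13
endloop
endfacet
facet normal -0.788 -0.185 0.587
outer loop
vertex -2.841 1.733 1.559
vertex -3.041 1.223 1.13
vertex -2.221 0.612 2.037
endloop
endfacet
facet normal 0.080 0.623 -0.778
outer loop
vertex -3.041 1.223 1.13
vertex -2.139 1.248 1.243
vertex -2.714 0.727 0.767
endloop
endfacet
facet normal -0.730 -0.646 0.225
outer loop
vertex -3.041 1.223 1.13
vertex -2.714 0.727 0.767
vertex -2.221 0.612 2.037
endloop
endfacet
facet normal 0.080 0.623 -0.778
outer loop
vertex -2.714 0.727 0.767
vertex -2.139 1.248 1.243
vertex -2.049 0.537 0.683
endloop
endfacet
facet normal -0.272 -0.962 0.019
outer loop
vertex -2.714 0.727 0.767
vertex -2.049 0.537 0.683
vertex -2.221 0.612 2.037
endloop
endfacet
facet normal 0.081 0.623 -0.778
outer loop
vertex -2.049 0.537 0.683
vertex -2.139 1.248 1.243
vertex -1.437 0.762 0.927
endloop
endfacet
facet normal 0.311 -0.946 0.092
outer loop
vertex -2.049 0.537 0.683
vertex -1.437 0.762 0.927
vertex -2.221 0.612 2.037
endloop
endfacet
facet normal 0.081 0.623 -0.778
outer loop
vertex -1.437 0.762 0.927
vertex -2.139 1.248 1.243
vertex -1.236 1.273 1.357
endloop
endfacet
facet normal 0.685 -0.608 0.402
outer loop
vertex -1.437 0.762 0.927
vertex -1.236 1.273 1.357
vertex -2.221 0.612 2.037
endloop
endfacet
facet normal 0.081 0.624 -0.777
outer loop
vertex -1.236 1.273 1.357
vertex -2.139 1.248 1.243
vertex -1.564 1.768 1.72
endloop
endfacet
facet normal 0.627 -0.146 0.766
outer loop
vertex -1.236 1.273 1.357
vertex -1.564 1.768 1.72
vertex -2.221 0.612 2.037
endloop
endfacet
facet normal -0.307 0.445 0.841
outer loop
vertex 3.852 -1.185 -0.64
vertex 4.512 -0.579 -0.719
vertex 3.131 -0.482 -1.275
endloop
endfacet
facet normal -0.734 -0.673 0.088
outer loop
vertex 3.448 -0.941 -2.141
vertex 3.852 -1.185 -0.64
vertex 3.131 -0.482 -1.275
endloop
endfacet
facet normal -0.307 0.445 0.841
outer loop
vertex 3.131 -0.482 -1.275
vertex 4.512 -0.579 -0.719
vertex 3.792 0.124 -1.354
endloop
endfacet
facet normal -0.605 0.590 -0.534
outer loop
vertex 3.792 0.124 -1.354
vertex 3.448 -0.941 -2.141
vertex 3.131 -0.482 -1.275
endloop
endfacet
facet normal 0.606 -0.590 0.534
outer loop
vertex 3.852 -1.185 -0.64
vertex 4.829 -1.038 -1.585
vertex 4.512 -0.579 -0.719
endloop
endfacet
facet normal -0.735 -0.673 0.088
outer loop
vertex 4.168 -1.644 -1.506
vertex 3.852 -1.185 -0.64
vertex 3.448 -0.941 -2.141
endloop
endfacet
facet normal 0.605 -0.591 0.534
outer loop
vertex 4.168 -1.644 -1.506
vertex 4.829 -1.038 -1.585
vertex 3.852 -1.185 -0.64
endloop
endfacet
facet normal 0.734 0.673 -0.088
outer loop
vertex 4.512 -0.579 -0.719
vertex 4.829 -1.038 -1.585
vertex 3.792 0.124 -1.354
endloop
endfacet
facet normal -0.606 0.590 -0.534
outer loop
vertex 4.108 -0.335 -2.22
vertex 3.448 -0.941 -2.141
vertex 3.792 0.124 -1.354
endloop
endfacet
facet normal 0.734 0.673 -0.089
outer loop
vertex 3.792 0.124 -1.354
vertex 4.829 -1.038 -1.585
vertex 4.108 -0.335 -2.22
endloop
endfacet
facet normal 0.308 -0.445 -0.841
outer loop
vertex 4.108 -0.335 -2.22
vertex 4.168 -1.644 -1.506
vertex 3.448 -0.941 -2.141
endloop
endfacet
facet normal 0.307 -0.445 -0.841
outer loop
vertex 4.829 -1.038 -1.585
vertex 4.168 -1.644 -1.506
vertex 4.108 -0.335 -2.22
endloop
endfacet
facet normal -0.778 -0.627 -0.038
outer loop
vertex -0.878 1.44 -0.384
vertex -2.067 2.866 0.438
vertex -1.225 1.956 -1.782
endloop
endfacet
facet normal 0.585 -0.703 -0.405
outer loop
vertex 0.487 3.334 -1.698
vertex -0.878 1.44 -0.384
vertex -1.225 1.956 -1.782
endloop
endfacet
facet normal -0.778 -0.627 -0.038
outer loop
vertex -1.225 1.956 -1.782
vertex -2.067 2.866 0.438
vertex -2.414 3.381 -0.96
endloop
endfacet
facet normal -0.227 0.338 -0.914
outer loop
vertex -2.414 3.381 -0.96
vertex 0.487 3.334 -1.698
vertex -1.225 1.956 -1.782
endloop
endfacet
facet normal 0.227 -0.337 0.914
outer loop
vertex -0.878 1.44 -0.384
vertex -0.355 4.244 0.522
vertex -2.067 2.866 0.438
endloop
endfacet
facet normal 0.586 -0.703 -0.404
outer loop
vertex 0.834 2.819 -0.3
vertex -0.878 1.44 -0.384
vertex 0.487 3.334 -1.698
endloop
endfacet
facet normal 0.227 -0.338 0.914
outer loop
vertex 0.834 2.819 -0.3
vertex -0.355 4.244 0.522
vertex -0.878 1.44 -0.384
endloop
endfacet
facet normal -0.585 0.703 0.404
outer loop
vertex -2.067 2.866 0.438
vertex -0.355 4.244 0.522
vertex -2.414 3.381 -0.96
endloop
endfacet
facet normal -0.227 0.337 -0.914
outer loop
vertex -0.702 4.76 -0.876
vertex 0.487 3.334 -1.698
vertex -2.414 3.381 -0.96
endloop
endfacet
facet normal -0.586 0.702 0.405
outer loop
vertex -2.414 3.381 -0.96
vertex -0.355 4.244 0.522
vertex -0.702 4.76 -0.876
endloop
endfacet
facet normal 0.778 0.627 0.038
outer loop
vertex -0.702 4.76 -0.876
vertex 0.834 2.819 -0.3
vertex 0.487 3.334 -1.698
endloop
endfacet
facet normal 0.778 0.627 0.038
outer loop
vertex -0.355 4.244 0.522
vertex 0.834 2.819 -0.3
vertex -0.702 4.76 -0.876
endloop
endfacet

endsolid
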